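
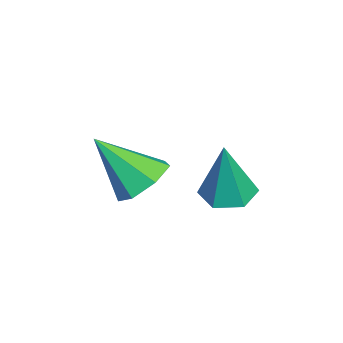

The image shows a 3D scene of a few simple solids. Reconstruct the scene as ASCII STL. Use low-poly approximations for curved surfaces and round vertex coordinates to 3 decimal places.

solid 
facet normal -0.206 0.048 -0.977
outer loop
vertex 0.468 -0.931 0.45
vertex -0.151 -0.638 0.595
vertex 0.413 -0.235 0.496
endloop
endfacet
facet normal 0.989 0.070 0.129
outer loop
vertex 0.468 -0.931 0.45
vertex 0.413 -0.235 0.496
vertex 0.211 -0.722 2.305
endloop
endfacet
facet normal -0.206 0.048 -0.977
outer loop
vertex 0.413 -0.235 0.496
vertex -0.151 -0.638 0.595
vertex -0.206 0.059 0.641
endloop
endfacet
facet normal 0.464 0.841 0.278
outer loop
vertex 0.413 -0.235 0.496
vertex -0.206 0.059 0.641
vertex 0.211 -0.722 2.305
endloop
endfacet
facet normal -0.206 0.048 -0.977
outer loop
vertex -0.206 0.059 0.641
vertex -0.151 -0.638 0.595
vertex -0.769 -0.344 0.74
endloop
endfacet
facet normal -0.458 0.755 0.469
outer loop
vertex -0.206 0.059 0.641
vertex -0.769 -0.344 0.74
vertex 0.211 -0.722 2.305
endloop
endfacet
facet normal -0.206 0.049 -0.977
outer loop
vertex -0.769 -0.344 0.74
vertex -0.151 -0.638 0.595
vertex -0.715 -1.041 0.694
endloop
endfacet
facet normal -0.854 -0.100 0.511
outer loop
vertex -0.769 -0.344 0.74
vertex -0.715 -1.041 0.694
vertex 0.211 -0.722 2.305
endloop
endfacet
facet normal -0.206 0.048 -0.977
outer loop
vertex -0.715 -1.041 0.694
vertex -0.151 -0.638 0.595
vertex -0.096 -1.334 0.549
endloop
endfacet
facet normal -0.328 -0.873 0.362
outer loop
vertex -0.715 -1.041 0.694
vertex -0.096 -1.334 0.549
vertex 0.211 -0.722 2.305
endloop
endfacet
facet normal -0.206 0.048 -0.977
outer loop
vertex -0.096 -1.334 0.549
vertex -0.151 -0.638 0.595
vertex 0.468 -0.931 0.45
endloop
endfacet
facet normal 0.593 -0.787 0.171
outer loop
vertex -0.096 -1.334 0.549
vertex 0.468 -0.931 0.45
vertex 0.211 -0.722 2.305
endloop
endfacet
facet normal 0.109 0.682 -0.723
outer loop
vertex 0.299 -2.234 1.089
vertex -0.317 -2.567 0.682
vertex -0.338 -1.976 1.236
endloop
endfacet
facet normal 0.332 0.314 0.889
outer loop
vertex 0.299 -2.234 1.089
vertex -0.338 -1.976 1.236
vertex -0.503 -3.733 1.918
endloop
endfacet
facet normal 0.109 0.682 -0.723
outer loop
vertex -0.338 -1.976 1.236
vertex -0.317 -2.567 0.682
vertex -0.959 -2.164 0.965
endloop
endfacet
facet normal -0.462 0.358 0.811
outer loop
vertex -0.338 -1.976 1.236
vertex -0.959 -2.164 0.965
vertex -0.503 -3.733 1.918
endloop
endfacet
facet normal 0.110 0.683 -0.722
outer loop
vertex -0.959 -2.164 0.965
vertex -0.317 -2.567 0.682
vertex -1.097 -2.654 0.481
endloop
endfacet
facet normal -0.939 -0.068 0.337
outer loop
vertex -0.959 -2.164 0.965
vertex -1.097 -2.654 0.481
vertex -0.503 -3.733 1.918
endloop
endfacet
facet normal 0.110 0.683 -0.722
outer loop
vertex -1.097 -2.654 0.481
vertex -0.317 -2.567 0.682
vertex -0.646 -3.079 0.148
endloop
endfacet
facet normal -0.742 -0.647 -0.179
outer loop
vertex -1.097 -2.654 0.481
vertex -0.646 -3.079 0.148
vertex -0.503 -3.733 1.918
endloop
endfacet
facet normal 0.110 0.683 -0.722
outer loop
vertex -0.646 -3.079 0.148
vertex -0.317 -2.567 0.682
vertex 0.052 -3.118 0.217
endloop
endfacet
facet normal -0.018 -0.938 -0.345
outer loop
vertex -0.646 -3.079 0.148
vertex 0.052 -3.118 0.217
vertex -0.503 -3.733 1.918
endloop
endfacet
facet normal 0.109 0.683 -0.722
outer loop
vertex 0.052 -3.118 0.217
vertex -0.317 -2.567 0.682
vertex 0.473 -2.742 0.636
endloop
endfacet
facet normal 0.687 -0.726 -0.038
outer loop
vertex 0.052 -3.118 0.217
vertex 0.473 -2.742 0.636
vertex -0.503 -3.733 1.918
endloop
endfacet
facet normal 0.109 0.682 -0.723
outer loop
vertex 0.473 -2.742 0.636
vertex -0.317 -2.567 0.682
vertex 0.299 -2.234 1.089
endloop
endfacet
facet normal 0.843 -0.168 0.512
outer loop
vertex 0.473 -2.742 0.636
vertex 0.299 -2.234 1.089
vertex -0.503 -3.733 1.918
endloop
endfacet

endsolid


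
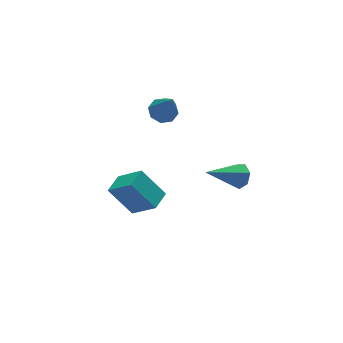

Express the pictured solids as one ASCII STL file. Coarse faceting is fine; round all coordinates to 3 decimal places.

solid 
facet normal 0.850 -0.047 -0.524
outer loop
vertex 0.364 -3.885 0.528
vertex 0.083 -4.008 0.083
vertex 0.224 -3.521 0.268
endloop
endfacet
facet normal 0.171 0.615 0.769
outer loop
vertex 0.364 -3.885 0.528
vertex 0.224 -3.521 0.268
vertex -1.303 -3.932 0.937
endloop
endfacet
facet normal 0.850 -0.047 -0.524
outer loop
vertex 0.224 -3.521 0.268
vertex 0.083 -4.008 0.083
vertex -0.022 -3.524 -0.131
endloop
endfacet
facet normal -0.208 0.971 0.121
outer loop
vertex 0.224 -3.521 0.268
vertex -0.022 -3.524 -0.131
vertex -1.303 -3.932 0.937
endloop
endfacet
facet normal 0.850 -0.047 -0.524
outer loop
vertex -0.022 -3.524 -0.131
vertex 0.083 -4.008 0.083
vertex -0.189 -3.892 -0.369
endloop
endfacet
facet normal -0.614 0.606 -0.506
outer loop
vertex -0.022 -3.524 -0.131
vertex -0.189 -3.892 -0.369
vertex -1.303 -3.932 0.937
endloop
endfacet
facet normal 0.850 -0.048 -0.524
outer loop
vertex -0.189 -3.892 -0.369
vertex 0.083 -4.008 0.083
vertex -0.151 -4.347 -0.266
endloop
endfacet
facet normal -0.741 -0.206 -0.639
outer loop
vertex -0.189 -3.892 -0.369
vertex -0.151 -4.347 -0.266
vertex -1.303 -3.932 0.937
endloop
endfacet
facet normal 0.850 -0.045 -0.525
outer loop
vertex -0.151 -4.347 -0.266
vertex 0.083 -4.008 0.083
vertex 0.064 -4.548 0.099
endloop
endfacet
facet normal -0.493 -0.851 -0.178
outer loop
vertex -0.151 -4.347 -0.266
vertex 0.064 -4.548 0.099
vertex -1.303 -3.932 0.937
endloop
endfacet
facet normal 0.852 -0.045 -0.522
outer loop
vertex 0.064 -4.548 0.099
vertex 0.083 -4.008 0.083
vertex 0.292 -4.342 0.453
endloop
endfacet
facet normal -0.057 -0.847 0.529
outer loop
vertex 0.064 -4.548 0.099
vertex 0.292 -4.342 0.453
vertex -1.303 -3.932 0.937
endloop
endfacet
facet normal 0.850 -0.048 -0.524
outer loop
vertex 0.292 -4.342 0.453
vertex 0.083 -4.008 0.083
vertex 0.364 -3.885 0.528
endloop
endfacet
facet normal 0.239 -0.194 0.952
outer loop
vertex 0.292 -4.342 0.453
vertex 0.364 -3.885 0.528
vertex -1.303 -3.932 0.937
endloop
endfacet
facet normal 0.048 0.517 -0.854
outer loop
vertex -0.521 -0.488 1.689
vertex -1.082 -0.555 1.617
vertex -0.753 -0.166 1.871
endloop
endfacet
facet normal 0.788 0.251 0.562
outer loop
vertex -0.521 -0.488 1.689
vertex -0.753 -0.166 1.871
vertex -1.158 -1.385 2.983
endloop
endfacet
facet normal 0.045 0.519 -0.854
outer loop
vertex -0.753 -0.166 1.871
vertex -1.082 -0.555 1.617
vertex -1.177 -0.073 1.905
endloop
endfacet
facet normal 0.198 0.624 0.756
outer loop
vertex -0.753 -0.166 1.871
vertex -1.177 -0.073 1.905
vertex -1.158 -1.385 2.983
endloop
endfacet
facet normal 0.048 0.519 -0.853
outer loop
vertex -1.177 -0.073 1.905
vertex -1.082 -0.555 1.617
vertex -1.546 -0.262 1.769
endloop
endfacet
facet normal -0.520 0.538 0.664
outer loop
vertex -1.177 -0.073 1.905
vertex -1.546 -0.262 1.769
vertex -1.158 -1.385 2.983
endloop
endfacet
facet normal 0.047 0.518 -0.854
outer loop
vertex -1.546 -0.262 1.769
vertex -1.082 -0.555 1.617
vertex -1.643 -0.623 1.545
endloop
endfacet
facet normal -0.940 0.042 0.339
outer loop
vertex -1.546 -0.262 1.769
vertex -1.643 -0.623 1.545
vertex -1.158 -1.385 2.983
endloop
endfacet
facet normal 0.046 0.520 -0.853
outer loop
vertex -1.643 -0.623 1.545
vertex -1.082 -0.555 1.617
vertex -1.412 -0.944 1.362
endloop
endfacet
facet normal -0.819 -0.573 -0.028
outer loop
vertex -1.643 -0.623 1.545
vertex -1.412 -0.944 1.362
vertex -1.158 -1.385 2.983
endloop
endfacet
facet normal 0.048 0.519 -0.854
outer loop
vertex -1.412 -0.944 1.362
vertex -1.082 -0.555 1.617
vertex -0.987 -1.038 1.329
endloop
endfacet
facet normal -0.227 -0.948 -0.222
outer loop
vertex -1.412 -0.944 1.362
vertex -0.987 -1.038 1.329
vertex -1.158 -1.385 2.983
endloop
endfacet
facet normal 0.047 0.518 -0.854
outer loop
vertex -0.987 -1.038 1.329
vertex -1.082 -0.555 1.617
vertex -0.618 -0.849 1.464
endloop
endfacet
facet normal 0.489 -0.862 -0.130
outer loop
vertex -0.987 -1.038 1.329
vertex -0.618 -0.849 1.464
vertex -1.158 -1.385 2.983
endloop
endfacet
facet normal 0.048 0.519 -0.853
outer loop
vertex -0.618 -0.849 1.464
vertex -1.082 -0.555 1.617
vertex -0.521 -0.488 1.689
endloop
endfacet
facet normal 0.910 -0.366 0.194
outer loop
vertex -0.618 -0.849 1.464
vertex -0.521 -0.488 1.689
vertex -1.158 -1.385 2.983
endloop
endfacet
facet normal -0.817 -0.571 -0.084
outer loop
vertex -2.97 -1.508 -1.097
vertex -3.483 -0.65 -1.944
vertex -2.36 -2.221 -2.189
endloop
endfacet
facet normal 0.391 -0.656 0.646
outer loop
vertex -1.657 -1.73 -2.116
vertex -2.97 -1.508 -1.097
vertex -2.36 -2.221 -2.189
endloop
endfacet
facet normal -0.817 -0.571 -0.084
outer loop
vertex -2.36 -2.221 -2.189
vertex -3.483 -0.65 -1.944
vertex -2.872 -1.363 -3.036
endloop
endfacet
facet normal 0.424 -0.495 -0.758
outer loop
vertex -2.872 -1.363 -3.036
vertex -1.657 -1.73 -2.116
vertex -2.36 -2.221 -2.189
endloop
endfacet
facet normal -0.424 0.495 0.758
outer loop
vertex -2.97 -1.508 -1.097
vertex -2.78 -0.159 -1.871
vertex -3.483 -0.65 -1.944
endloop
endfacet
facet normal 0.391 -0.655 0.647
outer loop
vertex -2.268 -1.017 -1.024
vertex -2.97 -1.508 -1.097
vertex -1.657 -1.73 -2.116
endloop
endfacet
facet normal -0.425 0.495 0.758
outer loop
vertex -2.268 -1.017 -1.024
vertex -2.78 -0.159 -1.871
vertex -2.97 -1.508 -1.097
endloop
endfacet
facet normal -0.391 0.655 -0.646
outer loop
vertex -3.483 -0.65 -1.944
vertex -2.78 -0.159 -1.871
vertex -2.872 -1.363 -3.036
endloop
endfacet
facet normal 0.425 -0.495 -0.758
outer loop
vertex -2.17 -0.872 -2.963
vertex -1.657 -1.73 -2.116
vertex -2.872 -1.363 -3.036
endloop
endfacet
facet normal -0.391 0.655 -0.646
outer loop
vertex -2.872 -1.363 -3.036
vertex -2.78 -0.159 -1.871
vertex -2.17 -0.872 -2.963
endloop
endfacet
facet normal 0.817 0.571 0.084
outer loop
vertex -2.17 -0.872 -2.963
vertex -2.268 -1.017 -1.024
vertex -1.657 -1.73 -2.116
endloop
endfacet
facet normal 0.817 0.570 0.084
outer loop
vertex -2.78 -0.159 -1.871
vertex -2.268 -1.017 -1.024
vertex -2.17 -0.872 -2.963
endloop
endfacet

endsolid


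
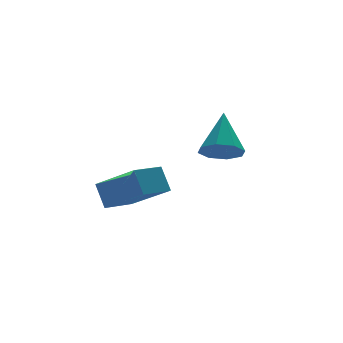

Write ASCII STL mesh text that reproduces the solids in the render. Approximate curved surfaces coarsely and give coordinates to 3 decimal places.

solid 
facet normal -0.934 -0.319 0.163
outer loop
vertex -2.51 -3.999 2.084
vertex -2.553 -3.499 2.819
vertex -3.096 -2.74 1.193
endloop
endfacet
facet normal 0.049 -0.562 -0.826
outer loop
vertex -2.107 -2.401 1.021
vertex -2.51 -3.999 2.084
vertex -3.096 -2.74 1.193
endloop
endfacet
facet normal -0.933 -0.320 0.162
outer loop
vertex -3.096 -2.74 1.193
vertex -2.553 -3.499 2.819
vertex -3.14 -2.24 1.928
endloop
endfacet
facet normal -0.355 0.763 -0.540
outer loop
vertex -3.14 -2.24 1.928
vertex -2.107 -2.401 1.021
vertex -3.096 -2.74 1.193
endloop
endfacet
facet normal 0.355 -0.763 0.540
outer loop
vertex -2.51 -3.999 2.084
vertex -1.564 -3.16 2.647
vertex -2.553 -3.499 2.819
endloop
endfacet
facet normal 0.049 -0.562 -0.826
outer loop
vertex -1.52 -3.66 1.912
vertex -2.51 -3.999 2.084
vertex -2.107 -2.401 1.021
endloop
endfacet
facet normal 0.355 -0.763 0.540
outer loop
vertex -1.52 -3.66 1.912
vertex -1.564 -3.16 2.647
vertex -2.51 -3.999 2.084
endloop
endfacet
facet normal -0.049 0.562 0.826
outer loop
vertex -2.553 -3.499 2.819
vertex -1.564 -3.16 2.647
vertex -3.14 -2.24 1.928
endloop
endfacet
facet normal -0.355 0.763 -0.540
outer loop
vertex -2.15 -1.901 1.756
vertex -2.107 -2.401 1.021
vertex -3.14 -2.24 1.928
endloop
endfacet
facet normal -0.049 0.562 0.826
outer loop
vertex -3.14 -2.24 1.928
vertex -1.564 -3.16 2.647
vertex -2.15 -1.901 1.756
endloop
endfacet
facet normal 0.933 0.320 -0.163
outer loop
vertex -2.15 -1.901 1.756
vertex -1.52 -3.66 1.912
vertex -2.107 -2.401 1.021
endloop
endfacet
facet normal 0.934 0.320 -0.162
outer loop
vertex -1.564 -3.16 2.647
vertex -1.52 -3.66 1.912
vertex -2.15 -1.901 1.756
endloop
endfacet
facet normal -0.368 -0.601 -0.709
outer loop
vertex 1.574 -2.103 2.095
vertex 0.933 -2.034 2.369
vertex 1.304 -1.69 1.885
endloop
endfacet
facet normal 0.863 0.421 -0.280
outer loop
vertex 1.574 -2.103 2.095
vertex 1.304 -1.69 1.885
vertex 1.527 -1.066 3.511
endloop
endfacet
facet normal -0.368 -0.601 -0.709
outer loop
vertex 1.304 -1.69 1.885
vertex 0.933 -2.034 2.369
vertex 0.817 -1.479 1.959
endloop
endfacet
facet normal 0.319 0.869 -0.377
outer loop
vertex 1.304 -1.69 1.885
vertex 0.817 -1.479 1.959
vertex 1.527 -1.066 3.511
endloop
endfacet
facet normal -0.368 -0.601 -0.709
outer loop
vertex 0.817 -1.479 1.959
vertex 0.933 -2.034 2.369
vertex 0.398 -1.593 2.273
endloop
endfacet
facet normal -0.330 0.939 -0.099
outer loop
vertex 0.817 -1.479 1.959
vertex 0.398 -1.593 2.273
vertex 1.527 -1.066 3.511
endloop
endfacet
facet normal -0.369 -0.602 -0.708
outer loop
vertex 0.398 -1.593 2.273
vertex 0.933 -2.034 2.369
vertex 0.293 -1.965 2.644
endloop
endfacet
facet normal -0.706 0.590 0.392
outer loop
vertex 0.398 -1.593 2.273
vertex 0.293 -1.965 2.644
vertex 1.527 -1.066 3.511
endloop
endfacet
facet normal -0.369 -0.602 -0.708
outer loop
vertex 0.293 -1.965 2.644
vertex 0.933 -2.034 2.369
vertex 0.563 -2.378 2.854
endloop
endfacet
facet normal -0.588 0.027 0.809
outer loop
vertex 0.293 -1.965 2.644
vertex 0.563 -2.378 2.854
vertex 1.527 -1.066 3.511
endloop
endfacet
facet normal -0.369 -0.602 -0.708
outer loop
vertex 0.563 -2.378 2.854
vertex 0.933 -2.034 2.369
vertex 1.05 -2.589 2.78
endloop
endfacet
facet normal -0.045 -0.421 0.906
outer loop
vertex 0.563 -2.378 2.854
vertex 1.05 -2.589 2.78
vertex 1.527 -1.066 3.511
endloop
endfacet
facet normal -0.369 -0.602 -0.708
outer loop
vertex 1.05 -2.589 2.78
vertex 0.933 -2.034 2.369
vertex 1.468 -2.475 2.465
endloop
endfacet
facet normal 0.606 -0.490 0.626
outer loop
vertex 1.05 -2.589 2.78
vertex 1.468 -2.475 2.465
vertex 1.527 -1.066 3.511
endloop
endfacet
facet normal -0.368 -0.601 -0.710
outer loop
vertex 1.468 -2.475 2.465
vertex 0.933 -2.034 2.369
vertex 1.574 -2.103 2.095
endloop
endfacet
facet normal 0.980 -0.143 0.137
outer loop
vertex 1.468 -2.475 2.465
vertex 1.574 -2.103 2.095
vertex 1.527 -1.066 3.511
endloop
endfacet

endsolid


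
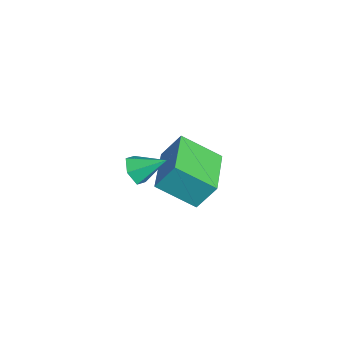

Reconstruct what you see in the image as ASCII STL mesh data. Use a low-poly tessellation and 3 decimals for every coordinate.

solid 
facet normal -0.254 -0.801 -0.542
outer loop
vertex 2.087 2.007 1.9
vertex 1.934 1.751 2.35
vertex 1.578 2.05 2.075
endloop
endfacet
facet normal -0.097 0.864 -0.494
outer loop
vertex 2.087 2.007 1.9
vertex 1.578 2.05 2.075
vertex 2.206 2.609 2.93
endloop
endfacet
facet normal -0.254 -0.801 -0.542
outer loop
vertex 1.578 2.05 2.075
vertex 1.934 1.751 2.35
vertex 1.425 1.794 2.525
endloop
endfacet
facet normal -0.746 0.655 0.119
outer loop
vertex 1.578 2.05 2.075
vertex 1.425 1.794 2.525
vertex 2.206 2.609 2.93
endloop
endfacet
facet normal -0.254 -0.802 -0.541
outer loop
vertex 1.425 1.794 2.525
vertex 1.934 1.751 2.35
vertex 1.781 1.495 2.801
endloop
endfacet
facet normal -0.548 0.113 0.829
outer loop
vertex 1.425 1.794 2.525
vertex 1.781 1.495 2.801
vertex 2.206 2.609 2.93
endloop
endfacet
facet normal -0.253 -0.802 -0.541
outer loop
vertex 1.781 1.495 2.801
vertex 1.934 1.751 2.35
vertex 2.291 1.453 2.625
endloop
endfacet
facet normal 0.302 -0.222 0.927
outer loop
vertex 1.781 1.495 2.801
vertex 2.291 1.453 2.625
vertex 2.206 2.609 2.93
endloop
endfacet
facet normal -0.252 -0.802 -0.541
outer loop
vertex 2.291 1.453 2.625
vertex 1.934 1.751 2.35
vertex 2.443 1.709 2.175
endloop
endfacet
facet normal 0.950 -0.013 0.313
outer loop
vertex 2.291 1.453 2.625
vertex 2.443 1.709 2.175
vertex 2.206 2.609 2.93
endloop
endfacet
facet normal -0.252 -0.802 -0.542
outer loop
vertex 2.443 1.709 2.175
vertex 1.934 1.751 2.35
vertex 2.087 2.007 1.9
endloop
endfacet
facet normal 0.750 0.530 -0.396
outer loop
vertex 2.443 1.709 2.175
vertex 2.087 2.007 1.9
vertex 2.206 2.609 2.93
endloop
endfacet
facet normal -0.958 0.274 -0.083
outer loop
vertex -2.321 3.829 -0.3
vertex -1.895 5.062 -1.155
vertex -2.417 3.209 -1.24
endloop
endfacet
facet normal -0.273 -0.790 0.549
outer loop
vertex -0.625 2.698 -1.085
vertex -2.321 3.829 -0.3
vertex -2.417 3.209 -1.24
endloop
endfacet
facet normal -0.958 0.274 -0.083
outer loop
vertex -2.417 3.209 -1.24
vertex -1.895 5.062 -1.155
vertex -1.991 4.442 -2.095
endloop
endfacet
facet normal -0.084 -0.548 -0.832
outer loop
vertex -1.991 4.442 -2.095
vertex -0.625 2.698 -1.085
vertex -2.417 3.209 -1.24
endloop
endfacet
facet normal 0.084 0.548 0.832
outer loop
vertex -2.321 3.829 -0.3
vertex -0.103 4.551 -1.0
vertex -1.895 5.062 -1.155
endloop
endfacet
facet normal -0.273 -0.790 0.549
outer loop
vertex -0.529 3.318 -0.145
vertex -2.321 3.829 -0.3
vertex -0.625 2.698 -1.085
endloop
endfacet
facet normal 0.084 0.548 0.832
outer loop
vertex -0.529 3.318 -0.145
vertex -0.103 4.551 -1.0
vertex -2.321 3.829 -0.3
endloop
endfacet
facet normal 0.273 0.790 -0.549
outer loop
vertex -1.895 5.062 -1.155
vertex -0.103 4.551 -1.0
vertex -1.991 4.442 -2.095
endloop
endfacet
facet normal -0.084 -0.548 -0.832
outer loop
vertex -0.199 3.931 -1.94
vertex -0.625 2.698 -1.085
vertex -1.991 4.442 -2.095
endloop
endfacet
facet normal 0.273 0.790 -0.549
outer loop
vertex -1.991 4.442 -2.095
vertex -0.103 4.551 -1.0
vertex -0.199 3.931 -1.94
endloop
endfacet
facet normal 0.958 -0.274 0.083
outer loop
vertex -0.199 3.931 -1.94
vertex -0.529 3.318 -0.145
vertex -0.625 2.698 -1.085
endloop
endfacet
facet normal 0.958 -0.274 0.083
outer loop
vertex -0.103 4.551 -1.0
vertex -0.529 3.318 -0.145
vertex -0.199 3.931 -1.94
endloop
endfacet

endsolid


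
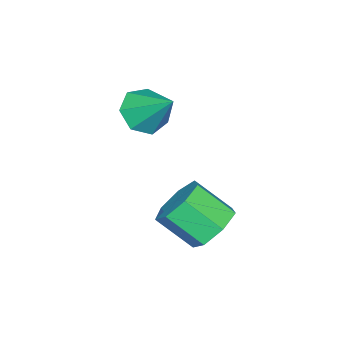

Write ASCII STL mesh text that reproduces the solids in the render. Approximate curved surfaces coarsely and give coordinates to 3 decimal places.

solid 
facet normal -0.191 -0.724 -0.663
outer loop
vertex -2.995 1.402 -1.781
vertex -3.266 1.043 -1.311
vertex -3.549 1.477 -1.703
endloop
endfacet
facet normal 0.073 0.925 -0.372
outer loop
vertex -2.995 1.402 -1.781
vertex -3.549 1.477 -1.703
vertex -3.034 1.917 -0.509
endloop
endfacet
facet normal -0.190 -0.723 -0.664
outer loop
vertex -3.549 1.477 -1.703
vertex -3.266 1.043 -1.311
vertex -3.889 1.225 -1.331
endloop
endfacet
facet normal -0.614 0.789 -0.026
outer loop
vertex -3.549 1.477 -1.703
vertex -3.889 1.225 -1.331
vertex -3.034 1.917 -0.509
endloop
endfacet
facet normal -0.190 -0.723 -0.664
outer loop
vertex -3.889 1.225 -1.331
vertex -3.266 1.043 -1.311
vertex -3.76 0.836 -0.944
endloop
endfacet
facet normal -0.776 0.297 0.557
outer loop
vertex -3.889 1.225 -1.331
vertex -3.76 0.836 -0.944
vertex -3.034 1.917 -0.509
endloop
endfacet
facet normal -0.190 -0.723 -0.664
outer loop
vertex -3.76 0.836 -0.944
vertex -3.266 1.043 -1.311
vertex -3.259 0.602 -0.833
endloop
endfacet
facet normal -0.293 -0.181 0.939
outer loop
vertex -3.76 0.836 -0.944
vertex -3.259 0.602 -0.833
vertex -3.034 1.917 -0.509
endloop
endfacet
facet normal -0.192 -0.723 -0.664
outer loop
vertex -3.259 0.602 -0.833
vertex -3.266 1.043 -1.311
vertex -2.763 0.7 -1.083
endloop
endfacet
facet normal 0.476 -0.286 0.832
outer loop
vertex -3.259 0.602 -0.833
vertex -2.763 0.7 -1.083
vertex -3.034 1.917 -0.509
endloop
endfacet
facet normal -0.192 -0.723 -0.663
outer loop
vertex -2.763 0.7 -1.083
vertex -3.266 1.043 -1.311
vertex -2.646 1.056 -1.505
endloop
endfacet
facet normal 0.947 0.062 0.315
outer loop
vertex -2.763 0.7 -1.083
vertex -2.646 1.056 -1.505
vertex -3.034 1.917 -0.509
endloop
endfacet
facet normal -0.192 -0.723 -0.663
outer loop
vertex -2.646 1.056 -1.505
vertex -3.266 1.043 -1.311
vertex -2.995 1.402 -1.781
endloop
endfacet
facet normal 0.769 0.600 -0.220
outer loop
vertex -2.646 1.056 -1.505
vertex -2.995 1.402 -1.781
vertex -3.034 1.917 -0.509
endloop
endfacet
facet normal -0.148 0.758 -0.635
outer loop
vertex -1.798 3.121 -4.081
vertex -2.272 3.385 -3.655
vertex -1.593 3.505 -3.67
endloop
endfacet
facet normal 0.928 -0.116 -0.354
outer loop
vertex -1.798 3.121 -4.081
vertex -1.593 3.505 -3.67
vertex -1.633 2.271 -3.37
endloop
endfacet
facet normal 0.928 -0.116 -0.354
outer loop
vertex -1.633 2.271 -3.37
vertex -1.593 3.505 -3.67
vertex -1.428 2.655 -2.959
endloop
endfacet
facet normal 0.147 -0.758 0.635
outer loop
vertex -1.633 2.271 -3.37
vertex -1.428 2.655 -2.959
vertex -2.108 2.535 -2.945
endloop
endfacet
facet normal -0.148 0.760 -0.633
outer loop
vertex -1.593 3.505 -3.67
vertex -2.272 3.385 -3.655
vertex -1.899 3.798 -3.247
endloop
endfacet
facet normal 0.847 0.428 0.316
outer loop
vertex -1.593 3.505 -3.67
vertex -1.899 3.798 -3.247
vertex -1.428 2.655 -2.959
endloop
endfacet
facet normal 0.846 0.429 0.318
outer loop
vertex -1.428 2.655 -2.959
vertex -1.899 3.798 -3.247
vertex -1.735 2.948 -2.537
endloop
endfacet
facet normal 0.147 -0.759 0.634
outer loop
vertex -1.428 2.655 -2.959
vertex -1.735 2.948 -2.537
vertex -2.108 2.535 -2.945
endloop
endfacet
facet normal -0.146 0.759 -0.635
outer loop
vertex -1.899 3.798 -3.247
vertex -2.272 3.385 -3.655
vertex -2.487 3.781 -3.132
endloop
endfacet
facet normal 0.128 0.650 0.749
outer loop
vertex -1.899 3.798 -3.247
vertex -2.487 3.781 -3.132
vertex -1.735 2.948 -2.537
endloop
endfacet
facet normal 0.128 0.650 0.749
outer loop
vertex -1.735 2.948 -2.537
vertex -2.487 3.781 -3.132
vertex -2.322 2.931 -2.422
endloop
endfacet
facet normal 0.146 -0.759 0.635
outer loop
vertex -1.735 2.948 -2.537
vertex -2.322 2.931 -2.422
vertex -2.108 2.535 -2.945
endloop
endfacet
facet normal -0.147 0.759 -0.635
outer loop
vertex -2.487 3.781 -3.132
vertex -2.272 3.385 -3.655
vertex -2.913 3.465 -3.411
endloop
endfacet
facet normal -0.688 0.382 0.617
outer loop
vertex -2.487 3.781 -3.132
vertex -2.913 3.465 -3.411
vertex -2.322 2.931 -2.422
endloop
endfacet
facet normal -0.687 0.383 0.617
outer loop
vertex -2.322 2.931 -2.422
vertex -2.913 3.465 -3.411
vertex -2.748 2.615 -2.7
endloop
endfacet
facet normal 0.148 -0.758 0.635
outer loop
vertex -2.322 2.931 -2.422
vertex -2.748 2.615 -2.7
vertex -2.108 2.535 -2.945
endloop
endfacet
facet normal -0.147 0.759 -0.634
outer loop
vertex -2.913 3.465 -3.411
vertex -2.272 3.385 -3.655
vertex -2.856 3.089 -3.874
endloop
endfacet
facet normal -0.985 -0.174 0.020
outer loop
vertex -2.913 3.465 -3.411
vertex -2.856 3.089 -3.874
vertex -2.748 2.615 -2.7
endloop
endfacet
facet normal -0.985 -0.172 0.021
outer loop
vertex -2.748 2.615 -2.7
vertex -2.856 3.089 -3.874
vertex -2.692 2.239 -3.163
endloop
endfacet
facet normal 0.148 -0.759 0.634
outer loop
vertex -2.748 2.615 -2.7
vertex -2.692 2.239 -3.163
vertex -2.108 2.535 -2.945
endloop
endfacet
facet normal -0.147 0.759 -0.634
outer loop
vertex -2.856 3.089 -3.874
vertex -2.272 3.385 -3.655
vertex -2.36 2.936 -4.172
endloop
endfacet
facet normal -0.540 -0.599 -0.591
outer loop
vertex -2.856 3.089 -3.874
vertex -2.36 2.936 -4.172
vertex -2.692 2.239 -3.163
endloop
endfacet
facet normal -0.540 -0.599 -0.591
outer loop
vertex -2.692 2.239 -3.163
vertex -2.36 2.936 -4.172
vertex -2.196 2.086 -3.461
endloop
endfacet
facet normal 0.147 -0.758 0.635
outer loop
vertex -2.692 2.239 -3.163
vertex -2.196 2.086 -3.461
vertex -2.108 2.535 -2.945
endloop
endfacet
facet normal -0.147 0.759 -0.634
outer loop
vertex -2.36 2.936 -4.172
vertex -2.272 3.385 -3.655
vertex -1.798 3.121 -4.081
endloop
endfacet
facet normal 0.311 -0.574 -0.758
outer loop
vertex -2.36 2.936 -4.172
vertex -1.798 3.121 -4.081
vertex -2.196 2.086 -3.461
endloop
endfacet
facet normal 0.311 -0.574 -0.758
outer loop
vertex -2.196 2.086 -3.461
vertex -1.798 3.121 -4.081
vertex -1.633 2.271 -3.37
endloop
endfacet
facet normal 0.147 -0.758 0.635
outer loop
vertex -2.196 2.086 -3.461
vertex -1.633 2.271 -3.37
vertex -2.108 2.535 -2.945
endloop
endfacet

endsolid


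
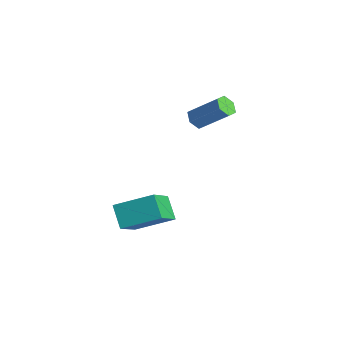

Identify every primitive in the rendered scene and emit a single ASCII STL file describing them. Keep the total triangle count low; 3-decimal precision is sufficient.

solid 
facet normal -0.479 0.654 -0.585
outer loop
vertex -2.306 -2.73 -2.508
vertex -1.279 -1.297 -1.747
vertex -1.416 -2.888 -3.413
endloop
endfacet
facet normal -0.535 -0.746 -0.396
outer loop
vertex -0.481 -4.163 -2.273
vertex -2.306 -2.73 -2.508
vertex -1.416 -2.888 -3.413
endloop
endfacet
facet normal -0.480 0.654 -0.585
outer loop
vertex -1.416 -2.888 -3.413
vertex -1.279 -1.297 -1.747
vertex -0.389 -1.455 -2.653
endloop
endfacet
facet normal 0.695 -0.123 -0.708
outer loop
vertex -0.389 -1.455 -2.653
vertex -0.481 -4.163 -2.273
vertex -1.416 -2.888 -3.413
endloop
endfacet
facet normal -0.696 0.123 0.708
outer loop
vertex -2.306 -2.73 -2.508
vertex -0.344 -2.572 -0.607
vertex -1.279 -1.297 -1.747
endloop
endfacet
facet normal -0.535 -0.746 -0.396
outer loop
vertex -1.371 -4.005 -1.367
vertex -2.306 -2.73 -2.508
vertex -0.481 -4.163 -2.273
endloop
endfacet
facet normal -0.696 0.123 0.708
outer loop
vertex -1.371 -4.005 -1.367
vertex -0.344 -2.572 -0.607
vertex -2.306 -2.73 -2.508
endloop
endfacet
facet normal 0.535 0.746 0.396
outer loop
vertex -1.279 -1.297 -1.747
vertex -0.344 -2.572 -0.607
vertex -0.389 -1.455 -2.653
endloop
endfacet
facet normal 0.696 -0.123 -0.708
outer loop
vertex 0.546 -2.73 -1.512
vertex -0.481 -4.163 -2.273
vertex -0.389 -1.455 -2.653
endloop
endfacet
facet normal 0.535 0.746 0.396
outer loop
vertex -0.389 -1.455 -2.653
vertex -0.344 -2.572 -0.607
vertex 0.546 -2.73 -1.512
endloop
endfacet
facet normal 0.479 -0.654 0.585
outer loop
vertex 0.546 -2.73 -1.512
vertex -1.371 -4.005 -1.367
vertex -0.481 -4.163 -2.273
endloop
endfacet
facet normal 0.479 -0.654 0.585
outer loop
vertex -0.344 -2.572 -0.607
vertex -1.371 -4.005 -1.367
vertex 0.546 -2.73 -1.512
endloop
endfacet
facet normal -0.627 -0.433 -0.647
outer loop
vertex -3.357 1.63 0.465
vertex -3.831 1.813 0.802
vertex -3.618 2.171 0.356
endloop
endfacet
facet normal 0.650 0.164 -0.742
outer loop
vertex -3.357 1.63 0.465
vertex -3.618 2.171 0.356
vertex -2.176 2.444 1.68
endloop
endfacet
facet normal 0.650 0.164 -0.742
outer loop
vertex -2.176 2.444 1.68
vertex -3.618 2.171 0.356
vertex -2.437 2.984 1.571
endloop
endfacet
facet normal 0.629 0.434 0.645
outer loop
vertex -2.176 2.444 1.68
vertex -2.437 2.984 1.571
vertex -2.649 2.627 2.018
endloop
endfacet
facet normal -0.628 -0.432 -0.647
outer loop
vertex -3.618 2.171 0.356
vertex -3.831 1.813 0.802
vertex -4.092 2.354 0.694
endloop
endfacet
facet normal -0.046 0.850 -0.524
outer loop
vertex -3.618 2.171 0.356
vertex -4.092 2.354 0.694
vertex -2.437 2.984 1.571
endloop
endfacet
facet normal -0.046 0.850 -0.524
outer loop
vertex -2.437 2.984 1.571
vertex -4.092 2.354 0.694
vertex -2.91 3.167 1.909
endloop
endfacet
facet normal 0.629 0.434 0.645
outer loop
vertex -2.437 2.984 1.571
vertex -2.91 3.167 1.909
vertex -2.649 2.627 2.018
endloop
endfacet
facet normal -0.629 -0.432 -0.646
outer loop
vertex -4.092 2.354 0.694
vertex -3.831 1.813 0.802
vertex -4.304 1.996 1.14
endloop
endfacet
facet normal -0.696 0.684 0.219
outer loop
vertex -4.092 2.354 0.694
vertex -4.304 1.996 1.14
vertex -2.91 3.167 1.909
endloop
endfacet
facet normal -0.695 0.685 0.217
outer loop
vertex -2.91 3.167 1.909
vertex -4.304 1.996 1.14
vertex -3.123 2.81 2.355
endloop
endfacet
facet normal 0.627 0.434 0.647
outer loop
vertex -2.91 3.167 1.909
vertex -3.123 2.81 2.355
vertex -2.649 2.627 2.018
endloop
endfacet
facet normal -0.629 -0.434 -0.645
outer loop
vertex -4.304 1.996 1.14
vertex -3.831 1.813 0.802
vertex -4.043 1.456 1.249
endloop
endfacet
facet normal -0.650 -0.164 0.742
outer loop
vertex -4.304 1.996 1.14
vertex -4.043 1.456 1.249
vertex -3.123 2.81 2.355
endloop
endfacet
facet normal -0.650 -0.164 0.742
outer loop
vertex -3.123 2.81 2.355
vertex -4.043 1.456 1.249
vertex -2.862 2.269 2.464
endloop
endfacet
facet normal 0.627 0.433 0.647
outer loop
vertex -3.123 2.81 2.355
vertex -2.862 2.269 2.464
vertex -2.649 2.627 2.018
endloop
endfacet
facet normal -0.629 -0.434 -0.645
outer loop
vertex -4.043 1.456 1.249
vertex -3.831 1.813 0.802
vertex -3.57 1.273 0.911
endloop
endfacet
facet normal 0.046 -0.850 0.524
outer loop
vertex -4.043 1.456 1.249
vertex -3.57 1.273 0.911
vertex -2.862 2.269 2.464
endloop
endfacet
facet normal 0.046 -0.850 0.524
outer loop
vertex -2.862 2.269 2.464
vertex -3.57 1.273 0.911
vertex -2.388 2.086 2.126
endloop
endfacet
facet normal 0.628 0.432 0.647
outer loop
vertex -2.862 2.269 2.464
vertex -2.388 2.086 2.126
vertex -2.649 2.627 2.018
endloop
endfacet
facet normal -0.627 -0.434 -0.647
outer loop
vertex -3.57 1.273 0.911
vertex -3.831 1.813 0.802
vertex -3.357 1.63 0.465
endloop
endfacet
facet normal 0.695 -0.686 -0.217
outer loop
vertex -3.57 1.273 0.911
vertex -3.357 1.63 0.465
vertex -2.388 2.086 2.126
endloop
endfacet
facet normal 0.696 -0.684 -0.218
outer loop
vertex -2.388 2.086 2.126
vertex -3.357 1.63 0.465
vertex -2.176 2.444 1.68
endloop
endfacet
facet normal 0.629 0.432 0.646
outer loop
vertex -2.388 2.086 2.126
vertex -2.176 2.444 1.68
vertex -2.649 2.627 2.018
endloop
endfacet

endsolid


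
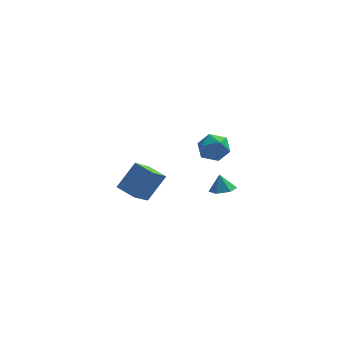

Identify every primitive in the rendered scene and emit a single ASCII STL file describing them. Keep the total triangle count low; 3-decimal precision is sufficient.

solid 
facet normal -0.439 -0.661 0.609
outer loop
vertex -1.584 2.342 -1.617
vertex -2.515 3.174 -1.385
vertex -2.541 1.668 -3.037
endloop
endfacet
facet normal 0.733 -0.655 -0.183
outer loop
vertex -1.865 2.686 -3.975
vertex -1.584 2.342 -1.617
vertex -2.541 1.668 -3.037
endloop
endfacet
facet normal -0.439 -0.661 0.609
outer loop
vertex -2.541 1.668 -3.037
vertex -2.515 3.174 -1.385
vertex -3.472 2.5 -2.805
endloop
endfacet
facet normal -0.520 -0.366 -0.772
outer loop
vertex -3.472 2.5 -2.805
vertex -1.865 2.686 -3.975
vertex -2.541 1.668 -3.037
endloop
endfacet
facet normal 0.520 0.366 0.772
outer loop
vertex -1.584 2.342 -1.617
vertex -1.839 4.192 -2.323
vertex -2.515 3.174 -1.385
endloop
endfacet
facet normal 0.733 -0.655 -0.183
outer loop
vertex -0.908 3.36 -2.555
vertex -1.584 2.342 -1.617
vertex -1.865 2.686 -3.975
endloop
endfacet
facet normal 0.520 0.366 0.772
outer loop
vertex -0.908 3.36 -2.555
vertex -1.839 4.192 -2.323
vertex -1.584 2.342 -1.617
endloop
endfacet
facet normal -0.733 0.655 0.183
outer loop
vertex -2.515 3.174 -1.385
vertex -1.839 4.192 -2.323
vertex -3.472 2.5 -2.805
endloop
endfacet
facet normal -0.520 -0.366 -0.772
outer loop
vertex -2.796 3.518 -3.743
vertex -1.865 2.686 -3.975
vertex -3.472 2.5 -2.805
endloop
endfacet
facet normal -0.733 0.655 0.183
outer loop
vertex -3.472 2.5 -2.805
vertex -1.839 4.192 -2.323
vertex -2.796 3.518 -3.743
endloop
endfacet
facet normal 0.439 0.661 -0.609
outer loop
vertex -2.796 3.518 -3.743
vertex -0.908 3.36 -2.555
vertex -1.865 2.686 -3.975
endloop
endfacet
facet normal 0.439 0.661 -0.609
outer loop
vertex -1.839 4.192 -2.323
vertex -0.908 3.36 -2.555
vertex -2.796 3.518 -3.743
endloop
endfacet
facet normal -0.540 0.812 -0.222
outer loop
vertex 1.15 -2.493 3.027
vertex 0.653 -2.623 3.759
vertex 1.391 -2.12 3.803
endloop
endfacet
facet normal 0.129 0.878 -0.462
outer loop
vertex 1.15 -2.493 3.027
vertex 1.391 -2.12 3.803
vertex 2.009 -2.489 3.274
endloop
endfacet
facet normal 0.259 0.335 -0.906
outer loop
vertex 1.15 -2.493 3.027
vertex 2.009 -2.489 3.274
vertex 1.654 -3.22 2.902
endloop
endfacet
facet normal -0.331 -0.068 -0.941
outer loop
vertex 1.15 -2.493 3.027
vertex 1.654 -3.22 2.902
vertex 0.816 -3.303 3.203
endloop
endfacet
facet normal -0.824 0.227 -0.519
outer loop
vertex 1.15 -2.493 3.027
vertex 0.816 -3.303 3.203
vertex 0.653 -2.623 3.759
endloop
endfacet
facet normal 0.569 0.816 0.096
outer loop
vertex 2.009 -2.489 3.274
vertex 1.391 -2.12 3.803
vertex 2.044 -2.617 4.157
endloop
endfacet
facet normal -0.512 0.710 0.484
outer loop
vertex 1.391 -2.12 3.803
vertex 0.653 -2.623 3.759
vertex 1.206 -2.7 4.458
endloop
endfacet
facet normal -0.972 -0.236 0.004
outer loop
vertex 0.653 -2.623 3.759
vertex 0.816 -3.303 3.203
vertex 0.851 -3.431 4.086
endloop
endfacet
facet normal -0.174 -0.712 -0.680
outer loop
vertex 0.816 -3.303 3.203
vertex 1.654 -3.22 2.902
vertex 1.469 -3.8 3.557
endloop
endfacet
facet normal 0.779 -0.061 -0.623
outer loop
vertex 1.654 -3.22 2.902
vertex 2.009 -2.489 3.274
vertex 2.207 -3.297 3.601
endloop
endfacet
facet normal 0.331 0.068 0.941
outer loop
vertex 1.71 -3.427 4.333
vertex 2.044 -2.617 4.157
vertex 1.206 -2.7 4.458
endloop
endfacet
facet normal -0.259 -0.335 0.906
outer loop
vertex 1.71 -3.427 4.333
vertex 1.206 -2.7 4.458
vertex 0.851 -3.431 4.086
endloop
endfacet
facet normal -0.129 -0.878 0.462
outer loop
vertex 1.71 -3.427 4.333
vertex 0.851 -3.431 4.086
vertex 1.469 -3.8 3.557
endloop
endfacet
facet normal 0.540 -0.812 0.222
outer loop
vertex 1.71 -3.427 4.333
vertex 1.469 -3.8 3.557
vertex 2.207 -3.297 3.601
endloop
endfacet
facet normal 0.824 -0.227 0.519
outer loop
vertex 1.71 -3.427 4.333
vertex 2.207 -3.297 3.601
vertex 2.044 -2.617 4.157
endloop
endfacet
facet normal 0.174 0.712 0.680
outer loop
vertex 1.206 -2.7 4.458
vertex 2.044 -2.617 4.157
vertex 1.391 -2.12 3.803
endloop
endfacet
facet normal -0.779 0.061 0.623
outer loop
vertex 0.851 -3.431 4.086
vertex 1.206 -2.7 4.458
vertex 0.653 -2.623 3.759
endloop
endfacet
facet normal -0.569 -0.816 -0.096
outer loop
vertex 1.469 -3.8 3.557
vertex 0.851 -3.431 4.086
vertex 0.816 -3.303 3.203
endloop
endfacet
facet normal 0.512 -0.710 -0.484
outer loop
vertex 2.207 -3.297 3.601
vertex 1.469 -3.8 3.557
vertex 1.654 -3.22 2.902
endloop
endfacet
facet normal 0.972 0.236 -0.004
outer loop
vertex 2.044 -2.617 4.157
vertex 2.207 -3.297 3.601
vertex 2.009 -2.489 3.274
endloop
endfacet
facet normal 0.173 -0.276 -0.945
outer loop
vertex 2.346 -0.287 -1.295
vertex 1.986 0.302 -1.533
vertex 2.705 0.338 -1.412
endloop
endfacet
facet normal 0.630 -0.222 0.745
outer loop
vertex 2.346 -0.287 -1.295
vertex 2.705 0.338 -1.412
vertex 1.814 0.578 -0.587
endloop
endfacet
facet normal 0.173 -0.277 -0.945
outer loop
vertex 2.705 0.338 -1.412
vertex 1.986 0.302 -1.533
vertex 2.345 0.926 -1.65
endloop
endfacet
facet normal 0.628 0.590 0.507
outer loop
vertex 2.705 0.338 -1.412
vertex 2.345 0.926 -1.65
vertex 1.814 0.578 -0.587
endloop
endfacet
facet normal 0.173 -0.277 -0.945
outer loop
vertex 2.345 0.926 -1.65
vertex 1.986 0.302 -1.533
vertex 1.626 0.891 -1.771
endloop
endfacet
facet normal -0.092 0.959 0.268
outer loop
vertex 2.345 0.926 -1.65
vertex 1.626 0.891 -1.771
vertex 1.814 0.578 -0.587
endloop
endfacet
facet normal 0.172 -0.277 -0.945
outer loop
vertex 1.626 0.891 -1.771
vertex 1.986 0.302 -1.533
vertex 1.267 0.266 -1.653
endloop
endfacet
facet normal -0.813 0.517 0.266
outer loop
vertex 1.626 0.891 -1.771
vertex 1.267 0.266 -1.653
vertex 1.814 0.578 -0.587
endloop
endfacet
facet normal 0.172 -0.276 -0.946
outer loop
vertex 1.267 0.266 -1.653
vertex 1.986 0.302 -1.533
vertex 1.627 -0.323 -1.416
endloop
endfacet
facet normal -0.813 -0.294 0.503
outer loop
vertex 1.267 0.266 -1.653
vertex 1.627 -0.323 -1.416
vertex 1.814 0.578 -0.587
endloop
endfacet
facet normal 0.173 -0.276 -0.945
outer loop
vertex 1.627 -0.323 -1.416
vertex 1.986 0.302 -1.533
vertex 2.346 -0.287 -1.295
endloop
endfacet
facet normal -0.092 -0.664 0.742
outer loop
vertex 1.627 -0.323 -1.416
vertex 2.346 -0.287 -1.295
vertex 1.814 0.578 -0.587
endloop
endfacet

endsolid


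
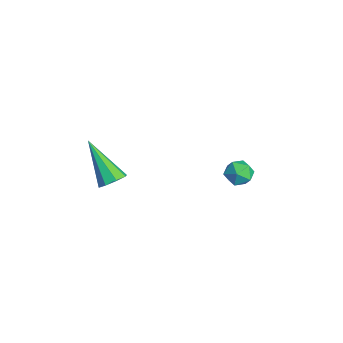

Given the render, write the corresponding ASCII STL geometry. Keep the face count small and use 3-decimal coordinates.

solid 
facet normal 0.641 0.281 -0.715
outer loop
vertex 4.509 -3.533 2.664
vertex 4.063 -3.569 2.25
vertex 4.278 -3.131 2.615
endloop
endfacet
facet normal 0.398 0.333 0.855
outer loop
vertex 4.509 -3.533 2.664
vertex 4.278 -3.131 2.615
vertex 2.737 -4.151 3.73
endloop
endfacet
facet normal 0.640 0.282 -0.715
outer loop
vertex 4.278 -3.131 2.615
vertex 4.063 -3.569 2.25
vertex 3.921 -2.985 2.353
endloop
endfacet
facet normal -0.104 0.801 0.589
outer loop
vertex 4.278 -3.131 2.615
vertex 3.921 -2.985 2.353
vertex 2.737 -4.151 3.73
endloop
endfacet
facet normal 0.641 0.282 -0.714
outer loop
vertex 3.921 -2.985 2.353
vertex 4.063 -3.569 2.25
vertex 3.647 -3.181 2.03
endloop
endfacet
facet normal -0.646 0.759 0.087
outer loop
vertex 3.921 -2.985 2.353
vertex 3.647 -3.181 2.03
vertex 2.737 -4.151 3.73
endloop
endfacet
facet normal 0.640 0.281 -0.715
outer loop
vertex 3.647 -3.181 2.03
vertex 4.063 -3.569 2.25
vertex 3.616 -3.605 1.836
endloop
endfacet
facet normal -0.907 0.229 -0.355
outer loop
vertex 3.647 -3.181 2.03
vertex 3.616 -3.605 1.836
vertex 2.737 -4.151 3.73
endloop
endfacet
facet normal 0.640 0.280 -0.715
outer loop
vertex 3.616 -3.605 1.836
vertex 4.063 -3.569 2.25
vertex 3.847 -4.008 1.885
endloop
endfacet
facet normal -0.735 -0.480 -0.479
outer loop
vertex 3.616 -3.605 1.836
vertex 3.847 -4.008 1.885
vertex 2.737 -4.151 3.73
endloop
endfacet
facet normal 0.639 0.281 -0.716
outer loop
vertex 3.847 -4.008 1.885
vertex 4.063 -3.569 2.25
vertex 4.205 -4.153 2.148
endloop
endfacet
facet normal -0.229 -0.950 -0.212
outer loop
vertex 3.847 -4.008 1.885
vertex 4.205 -4.153 2.148
vertex 2.737 -4.151 3.73
endloop
endfacet
facet normal 0.640 0.281 -0.715
outer loop
vertex 4.205 -4.153 2.148
vertex 4.063 -3.569 2.25
vertex 4.479 -3.957 2.47
endloop
endfacet
facet normal 0.309 -0.906 0.288
outer loop
vertex 4.205 -4.153 2.148
vertex 4.479 -3.957 2.47
vertex 2.737 -4.151 3.73
endloop
endfacet
facet normal 0.640 0.282 -0.714
outer loop
vertex 4.479 -3.957 2.47
vertex 4.063 -3.569 2.25
vertex 4.509 -3.533 2.664
endloop
endfacet
facet normal 0.570 -0.375 0.731
outer loop
vertex 4.479 -3.957 2.47
vertex 4.509 -3.533 2.664
vertex 2.737 -4.151 3.73
endloop
endfacet
facet normal 0.285 -0.063 0.956
outer loop
vertex 3.729 1.965 1.455
vertex 3.372 1.399 1.524
vertex 4.016 1.369 1.33
endloop
endfacet
facet normal 0.786 0.261 0.561
outer loop
vertex 3.729 1.965 1.455
vertex 4.016 1.369 1.33
vertex 4.134 1.891 0.922
endloop
endfacet
facet normal 0.490 0.833 0.257
outer loop
vertex 3.729 1.965 1.455
vertex 4.134 1.891 0.922
vertex 3.564 2.244 0.865
endloop
endfacet
facet normal -0.193 0.865 0.463
outer loop
vertex 3.729 1.965 1.455
vertex 3.564 2.244 0.865
vertex 3.093 1.94 1.237
endloop
endfacet
facet normal -0.319 0.310 0.895
outer loop
vertex 3.729 1.965 1.455
vertex 3.093 1.94 1.237
vertex 3.372 1.399 1.524
endloop
endfacet
facet normal 0.981 -0.189 0.041
outer loop
vertex 4.134 1.891 0.922
vertex 4.016 1.369 1.33
vertex 4.027 1.28 0.663
endloop
endfacet
facet normal 0.172 -0.712 0.681
outer loop
vertex 4.016 1.369 1.33
vertex 3.372 1.399 1.524
vertex 3.556 0.976 1.035
endloop
endfacet
facet normal -0.805 -0.106 0.583
outer loop
vertex 3.372 1.399 1.524
vertex 3.093 1.94 1.237
vertex 2.986 1.329 0.978
endloop
endfacet
facet normal -0.601 0.791 -0.115
outer loop
vertex 3.093 1.94 1.237
vertex 3.564 2.244 0.865
vertex 3.104 1.851 0.57
endloop
endfacet
facet normal 0.502 0.738 -0.450
outer loop
vertex 3.564 2.244 0.865
vertex 4.134 1.891 0.922
vertex 3.748 1.821 0.376
endloop
endfacet
facet normal 0.193 -0.865 -0.463
outer loop
vertex 3.391 1.255 0.445
vertex 4.027 1.28 0.663
vertex 3.556 0.976 1.035
endloop
endfacet
facet normal -0.490 -0.833 -0.257
outer loop
vertex 3.391 1.255 0.445
vertex 3.556 0.976 1.035
vertex 2.986 1.329 0.978
endloop
endfacet
facet normal -0.786 -0.261 -0.561
outer loop
vertex 3.391 1.255 0.445
vertex 2.986 1.329 0.978
vertex 3.104 1.851 0.57
endloop
endfacet
facet normal -0.285 0.063 -0.956
outer loop
vertex 3.391 1.255 0.445
vertex 3.104 1.851 0.57
vertex 3.748 1.821 0.376
endloop
endfacet
facet normal 0.319 -0.310 -0.895
outer loop
vertex 3.391 1.255 0.445
vertex 3.748 1.821 0.376
vertex 4.027 1.28 0.663
endloop
endfacet
facet normal 0.601 -0.791 0.115
outer loop
vertex 3.556 0.976 1.035
vertex 4.027 1.28 0.663
vertex 4.016 1.369 1.33
endloop
endfacet
facet normal -0.502 -0.738 0.450
outer loop
vertex 2.986 1.329 0.978
vertex 3.556 0.976 1.035
vertex 3.372 1.399 1.524
endloop
endfacet
facet normal -0.981 0.189 -0.041
outer loop
vertex 3.104 1.851 0.57
vertex 2.986 1.329 0.978
vertex 3.093 1.94 1.237
endloop
endfacet
facet normal -0.172 0.712 -0.681
outer loop
vertex 3.748 1.821 0.376
vertex 3.104 1.851 0.57
vertex 3.564 2.244 0.865
endloop
endfacet
facet normal 0.805 0.106 -0.583
outer loop
vertex 4.027 1.28 0.663
vertex 3.748 1.821 0.376
vertex 4.134 1.891 0.922
endloop
endfacet

endsolid


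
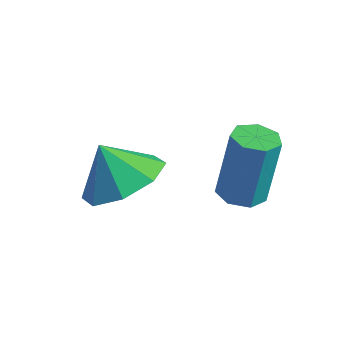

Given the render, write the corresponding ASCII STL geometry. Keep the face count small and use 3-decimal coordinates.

solid 
facet normal 0.548 0.110 -0.829
outer loop
vertex 0.733 -2.54 -2.853
vertex 0.23 -3.252 -3.28
vertex 0.135 -2.289 -3.215
endloop
endfacet
facet normal -0.180 0.643 0.744
outer loop
vertex 0.733 -2.54 -2.853
vertex 0.135 -2.289 -3.215
vertex -0.35 -3.368 -2.4
endloop
endfacet
facet normal 0.547 0.110 -0.830
outer loop
vertex 0.135 -2.289 -3.215
vertex 0.23 -3.252 -3.28
vertex -0.407 -2.601 -3.614
endloop
endfacet
facet normal -0.665 0.617 0.421
outer loop
vertex 0.135 -2.289 -3.215
vertex -0.407 -2.601 -3.614
vertex -0.35 -3.368 -2.4
endloop
endfacet
facet normal 0.548 0.110 -0.829
outer loop
vertex -0.407 -2.601 -3.614
vertex 0.23 -3.252 -3.28
vertex -0.576 -3.295 -3.818
endloop
endfacet
facet normal -0.968 0.188 0.164
outer loop
vertex -0.407 -2.601 -3.614
vertex -0.576 -3.295 -3.818
vertex -0.35 -3.368 -2.4
endloop
endfacet
facet normal 0.548 0.110 -0.829
outer loop
vertex -0.576 -3.295 -3.818
vertex 0.23 -3.252 -3.28
vertex -0.272 -3.963 -3.706
endloop
endfacet
facet normal -0.911 -0.394 0.125
outer loop
vertex -0.576 -3.295 -3.818
vertex -0.272 -3.963 -3.706
vertex -0.35 -3.368 -2.4
endloop
endfacet
facet normal 0.547 0.111 -0.830
outer loop
vertex -0.272 -3.963 -3.706
vertex 0.23 -3.252 -3.28
vertex 0.326 -4.215 -3.345
endloop
endfacet
facet normal -0.527 -0.785 0.326
outer loop
vertex -0.272 -3.963 -3.706
vertex 0.326 -4.215 -3.345
vertex -0.35 -3.368 -2.4
endloop
endfacet
facet normal 0.548 0.111 -0.829
outer loop
vertex 0.326 -4.215 -3.345
vertex 0.23 -3.252 -3.28
vertex 0.868 -3.902 -2.945
endloop
endfacet
facet normal -0.042 -0.759 0.650
outer loop
vertex 0.326 -4.215 -3.345
vertex 0.868 -3.902 -2.945
vertex -0.35 -3.368 -2.4
endloop
endfacet
facet normal 0.548 0.110 -0.829
outer loop
vertex 0.868 -3.902 -2.945
vertex 0.23 -3.252 -3.28
vertex 1.036 -3.208 -2.742
endloop
endfacet
facet normal 0.262 -0.329 0.907
outer loop
vertex 0.868 -3.902 -2.945
vertex 1.036 -3.208 -2.742
vertex -0.35 -3.368 -2.4
endloop
endfacet
facet normal 0.548 0.111 -0.829
outer loop
vertex 1.036 -3.208 -2.742
vertex 0.23 -3.252 -3.28
vertex 0.733 -2.54 -2.853
endloop
endfacet
facet normal 0.205 0.250 0.946
outer loop
vertex 1.036 -3.208 -2.742
vertex 0.733 -2.54 -2.853
vertex -0.35 -3.368 -2.4
endloop
endfacet
facet normal -0.012 -0.234 -0.972
outer loop
vertex 2.553 -1.532 -3.574
vertex 2.06 -1.744 -3.517
vertex 2.196 -1.236 -3.641
endloop
endfacet
facet normal 0.648 0.739 -0.186
outer loop
vertex 2.553 -1.532 -3.574
vertex 2.196 -1.236 -3.641
vertex 2.574 -1.145 -1.96
endloop
endfacet
facet normal 0.648 0.739 -0.186
outer loop
vertex 2.574 -1.145 -1.96
vertex 2.196 -1.236 -3.641
vertex 2.217 -0.849 -2.027
endloop
endfacet
facet normal 0.012 0.234 0.972
outer loop
vertex 2.574 -1.145 -1.96
vertex 2.217 -0.849 -2.027
vertex 2.08 -1.356 -1.903
endloop
endfacet
facet normal -0.013 -0.234 -0.972
outer loop
vertex 2.196 -1.236 -3.641
vertex 2.06 -1.744 -3.517
vertex 1.736 -1.322 -3.614
endloop
endfacet
facet normal -0.192 0.955 -0.226
outer loop
vertex 2.196 -1.236 -3.641
vertex 1.736 -1.322 -3.614
vertex 2.217 -0.849 -2.027
endloop
endfacet
facet normal -0.192 0.955 -0.226
outer loop
vertex 2.217 -0.849 -2.027
vertex 1.736 -1.322 -3.614
vertex 1.757 -0.935 -2.0
endloop
endfacet
facet normal 0.013 0.234 0.972
outer loop
vertex 2.217 -0.849 -2.027
vertex 1.757 -0.935 -2.0
vertex 2.08 -1.356 -1.903
endloop
endfacet
facet normal -0.013 -0.234 -0.972
outer loop
vertex 1.736 -1.322 -3.614
vertex 2.06 -1.744 -3.517
vertex 1.52 -1.726 -3.514
endloop
endfacet
facet normal -0.887 0.451 -0.096
outer loop
vertex 1.736 -1.322 -3.614
vertex 1.52 -1.726 -3.514
vertex 1.757 -0.935 -2.0
endloop
endfacet
facet normal -0.887 0.451 -0.097
outer loop
vertex 1.757 -0.935 -2.0
vertex 1.52 -1.726 -3.514
vertex 1.541 -1.338 -1.9
endloop
endfacet
facet normal 0.013 0.234 0.972
outer loop
vertex 1.757 -0.935 -2.0
vertex 1.541 -1.338 -1.9
vertex 2.08 -1.356 -1.903
endloop
endfacet
facet normal -0.013 -0.232 -0.973
outer loop
vertex 1.52 -1.726 -3.514
vertex 2.06 -1.744 -3.517
vertex 1.71 -2.143 -3.417
endloop
endfacet
facet normal -0.914 -0.392 0.106
outer loop
vertex 1.52 -1.726 -3.514
vertex 1.71 -2.143 -3.417
vertex 1.541 -1.338 -1.9
endloop
endfacet
facet normal -0.914 -0.391 0.106
outer loop
vertex 1.541 -1.338 -1.9
vertex 1.71 -2.143 -3.417
vertex 1.731 -1.756 -1.803
endloop
endfacet
facet normal 0.013 0.232 0.973
outer loop
vertex 1.541 -1.338 -1.9
vertex 1.731 -1.756 -1.803
vertex 2.08 -1.356 -1.903
endloop
endfacet
facet normal -0.012 -0.233 -0.972
outer loop
vertex 1.71 -2.143 -3.417
vertex 2.06 -1.744 -3.517
vertex 2.163 -2.259 -3.395
endloop
endfacet
facet normal -0.252 -0.940 0.229
outer loop
vertex 1.71 -2.143 -3.417
vertex 2.163 -2.259 -3.395
vertex 1.731 -1.756 -1.803
endloop
endfacet
facet normal -0.252 -0.940 0.229
outer loop
vertex 1.731 -1.756 -1.803
vertex 2.163 -2.259 -3.395
vertex 2.184 -1.872 -1.781
endloop
endfacet
facet normal 0.012 0.232 0.973
outer loop
vertex 1.731 -1.756 -1.803
vertex 2.184 -1.872 -1.781
vertex 2.08 -1.356 -1.903
endloop
endfacet
facet normal -0.013 -0.233 -0.972
outer loop
vertex 2.163 -2.259 -3.395
vertex 2.06 -1.744 -3.517
vertex 2.539 -1.987 -3.465
endloop
endfacet
facet normal 0.598 -0.781 0.179
outer loop
vertex 2.163 -2.259 -3.395
vertex 2.539 -1.987 -3.465
vertex 2.184 -1.872 -1.781
endloop
endfacet
facet normal 0.599 -0.780 0.180
outer loop
vertex 2.184 -1.872 -1.781
vertex 2.539 -1.987 -3.465
vertex 2.559 -1.6 -1.851
endloop
endfacet
facet normal 0.013 0.233 0.973
outer loop
vertex 2.184 -1.872 -1.781
vertex 2.559 -1.6 -1.851
vertex 2.08 -1.356 -1.903
endloop
endfacet
facet normal -0.012 -0.233 -0.972
outer loop
vertex 2.539 -1.987 -3.465
vertex 2.06 -1.744 -3.517
vertex 2.553 -1.532 -3.574
endloop
endfacet
facet normal 0.999 -0.032 -0.005
outer loop
vertex 2.539 -1.987 -3.465
vertex 2.553 -1.532 -3.574
vertex 2.559 -1.6 -1.851
endloop
endfacet
facet normal 0.999 -0.034 -0.005
outer loop
vertex 2.559 -1.6 -1.851
vertex 2.553 -1.532 -3.574
vertex 2.574 -1.145 -1.96
endloop
endfacet
facet normal 0.013 0.233 0.972
outer loop
vertex 2.559 -1.6 -1.851
vertex 2.574 -1.145 -1.96
vertex 2.08 -1.356 -1.903
endloop
endfacet

endsolid


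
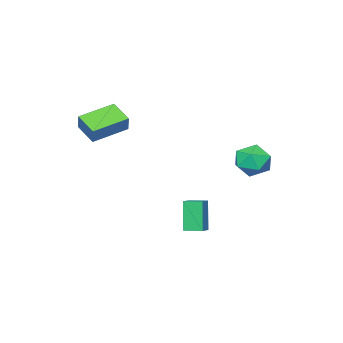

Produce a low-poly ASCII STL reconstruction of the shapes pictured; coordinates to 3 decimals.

solid 
facet normal -0.938 0.239 0.249
outer loop
vertex 2.632 -1.075 3.166
vertex 2.765 0.079 2.561
vertex 2.302 -1.483 2.315
endloop
endfacet
facet normal -0.101 -0.881 0.462
outer loop
vertex 4.095 -1.939 1.839
vertex 2.632 -1.075 3.166
vertex 2.302 -1.483 2.315
endloop
endfacet
facet normal -0.938 0.239 0.249
outer loop
vertex 2.302 -1.483 2.315
vertex 2.765 0.079 2.561
vertex 2.435 -0.329 1.71
endloop
endfacet
facet normal -0.330 -0.408 -0.851
outer loop
vertex 2.435 -0.329 1.71
vertex 4.095 -1.939 1.839
vertex 2.302 -1.483 2.315
endloop
endfacet
facet normal 0.330 0.408 0.851
outer loop
vertex 2.632 -1.075 3.166
vertex 4.558 -0.377 2.085
vertex 2.765 0.079 2.561
endloop
endfacet
facet normal -0.101 -0.881 0.462
outer loop
vertex 4.425 -1.531 2.69
vertex 2.632 -1.075 3.166
vertex 4.095 -1.939 1.839
endloop
endfacet
facet normal 0.330 0.408 0.851
outer loop
vertex 4.425 -1.531 2.69
vertex 4.558 -0.377 2.085
vertex 2.632 -1.075 3.166
endloop
endfacet
facet normal 0.101 0.881 -0.462
outer loop
vertex 2.765 0.079 2.561
vertex 4.558 -0.377 2.085
vertex 2.435 -0.329 1.71
endloop
endfacet
facet normal -0.330 -0.408 -0.851
outer loop
vertex 4.228 -0.785 1.234
vertex 4.095 -1.939 1.839
vertex 2.435 -0.329 1.71
endloop
endfacet
facet normal 0.101 0.881 -0.462
outer loop
vertex 2.435 -0.329 1.71
vertex 4.558 -0.377 2.085
vertex 4.228 -0.785 1.234
endloop
endfacet
facet normal 0.938 -0.239 -0.249
outer loop
vertex 4.228 -0.785 1.234
vertex 4.425 -1.531 2.69
vertex 4.095 -1.939 1.839
endloop
endfacet
facet normal 0.938 -0.239 -0.249
outer loop
vertex 4.558 -0.377 2.085
vertex 4.425 -1.531 2.69
vertex 4.228 -0.785 1.234
endloop
endfacet
facet normal -0.763 0.647 -0.000
outer loop
vertex -2.39 4.156 -0.993
vertex -2.866 3.595 -0.271
vertex -2.224 4.352 0.005
endloop
endfacet
facet normal -0.149 0.975 -0.167
outer loop
vertex -2.39 4.156 -0.993
vertex -2.224 4.352 0.005
vertex -1.436 4.359 -0.66
endloop
endfacet
facet normal 0.120 0.656 -0.745
outer loop
vertex -2.39 4.156 -0.993
vertex -1.436 4.359 -0.66
vertex -1.593 3.608 -1.347
endloop
endfacet
facet normal -0.325 0.132 -0.936
outer loop
vertex -2.39 4.156 -0.993
vertex -1.593 3.608 -1.347
vertex -2.477 3.136 -1.107
endloop
endfacet
facet normal -0.871 0.127 -0.475
outer loop
vertex -2.39 4.156 -0.993
vertex -2.477 3.136 -1.107
vertex -2.866 3.595 -0.271
endloop
endfacet
facet normal 0.307 0.875 0.373
outer loop
vertex -1.436 4.359 -0.66
vertex -2.224 4.352 0.005
vertex -1.323 3.924 0.267
endloop
endfacet
facet normal -0.684 0.346 0.643
outer loop
vertex -2.224 4.352 0.005
vertex -2.866 3.595 -0.271
vertex -2.207 3.452 0.507
endloop
endfacet
facet normal -0.859 -0.495 -0.128
outer loop
vertex -2.866 3.595 -0.271
vertex -2.477 3.136 -1.107
vertex -2.364 2.701 -0.18
endloop
endfacet
facet normal 0.023 -0.487 -0.873
outer loop
vertex -2.477 3.136 -1.107
vertex -1.593 3.608 -1.347
vertex -1.576 2.708 -0.845
endloop
endfacet
facet normal 0.743 0.360 -0.564
outer loop
vertex -1.593 3.608 -1.347
vertex -1.436 4.359 -0.66
vertex -0.934 3.465 -0.569
endloop
endfacet
facet normal 0.325 -0.132 0.936
outer loop
vertex -1.41 2.904 0.153
vertex -1.323 3.924 0.267
vertex -2.207 3.452 0.507
endloop
endfacet
facet normal -0.120 -0.656 0.745
outer loop
vertex -1.41 2.904 0.153
vertex -2.207 3.452 0.507
vertex -2.364 2.701 -0.18
endloop
endfacet
facet normal 0.149 -0.975 0.167
outer loop
vertex -1.41 2.904 0.153
vertex -2.364 2.701 -0.18
vertex -1.576 2.708 -0.845
endloop
endfacet
facet normal 0.763 -0.647 0.000
outer loop
vertex -1.41 2.904 0.153
vertex -1.576 2.708 -0.845
vertex -0.934 3.465 -0.569
endloop
endfacet
facet normal 0.871 -0.127 0.475
outer loop
vertex -1.41 2.904 0.153
vertex -0.934 3.465 -0.569
vertex -1.323 3.924 0.267
endloop
endfacet
facet normal -0.023 0.487 0.873
outer loop
vertex -2.207 3.452 0.507
vertex -1.323 3.924 0.267
vertex -2.224 4.352 0.005
endloop
endfacet
facet normal -0.743 -0.360 0.564
outer loop
vertex -2.364 2.701 -0.18
vertex -2.207 3.452 0.507
vertex -2.866 3.595 -0.271
endloop
endfacet
facet normal -0.307 -0.875 -0.373
outer loop
vertex -1.576 2.708 -0.845
vertex -2.364 2.701 -0.18
vertex -2.477 3.136 -1.107
endloop
endfacet
facet normal 0.684 -0.346 -0.643
outer loop
vertex -0.934 3.465 -0.569
vertex -1.576 2.708 -0.845
vertex -1.593 3.608 -1.347
endloop
endfacet
facet normal 0.859 0.495 0.128
outer loop
vertex -1.323 3.924 0.267
vertex -0.934 3.465 -0.569
vertex -1.436 4.359 -0.66
endloop
endfacet
facet normal -0.852 -0.408 -0.328
outer loop
vertex 0.304 1.503 -3.002
vertex -0.139 2.335 -2.887
vertex 0.721 1.95 -4.642
endloop
endfacet
facet normal 0.467 -0.876 -0.120
outer loop
vertex 1.419 2.285 -4.373
vertex 0.304 1.503 -3.002
vertex 0.721 1.95 -4.642
endloop
endfacet
facet normal -0.852 -0.409 -0.328
outer loop
vertex 0.721 1.95 -4.642
vertex -0.139 2.335 -2.887
vertex 0.277 2.782 -4.527
endloop
endfacet
facet normal 0.238 0.256 -0.937
outer loop
vertex 0.277 2.782 -4.527
vertex 1.419 2.285 -4.373
vertex 0.721 1.95 -4.642
endloop
endfacet
facet normal -0.238 -0.256 0.937
outer loop
vertex 0.304 1.503 -3.002
vertex 0.559 2.67 -2.618
vertex -0.139 2.335 -2.887
endloop
endfacet
facet normal 0.466 -0.876 -0.121
outer loop
vertex 1.003 1.838 -2.733
vertex 0.304 1.503 -3.002
vertex 1.419 2.285 -4.373
endloop
endfacet
facet normal -0.238 -0.256 0.937
outer loop
vertex 1.003 1.838 -2.733
vertex 0.559 2.67 -2.618
vertex 0.304 1.503 -3.002
endloop
endfacet
facet normal -0.467 0.876 0.120
outer loop
vertex -0.139 2.335 -2.887
vertex 0.559 2.67 -2.618
vertex 0.277 2.782 -4.527
endloop
endfacet
facet normal 0.238 0.256 -0.937
outer loop
vertex 0.976 3.117 -4.258
vertex 1.419 2.285 -4.373
vertex 0.277 2.782 -4.527
endloop
endfacet
facet normal -0.466 0.876 0.120
outer loop
vertex 0.277 2.782 -4.527
vertex 0.559 2.67 -2.618
vertex 0.976 3.117 -4.258
endloop
endfacet
facet normal 0.852 0.408 0.327
outer loop
vertex 0.976 3.117 -4.258
vertex 1.003 1.838 -2.733
vertex 1.419 2.285 -4.373
endloop
endfacet
facet normal 0.852 0.409 0.328
outer loop
vertex 0.559 2.67 -2.618
vertex 1.003 1.838 -2.733
vertex 0.976 3.117 -4.258
endloop
endfacet

endsolid


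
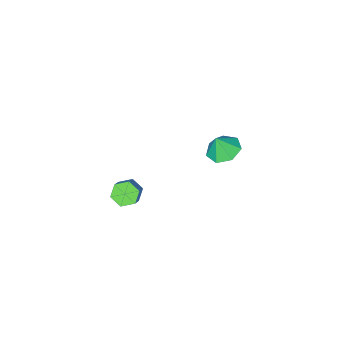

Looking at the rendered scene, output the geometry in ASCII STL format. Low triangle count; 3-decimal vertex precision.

solid 
facet normal -0.340 0.145 -0.929
outer loop
vertex -2.695 -1.316 -2.586
vertex -3.652 -1.756 -2.304
vertex -3.343 -0.711 -2.254
endloop
endfacet
facet normal 0.720 0.516 0.465
outer loop
vertex -2.695 -1.316 -2.586
vertex -3.343 -0.711 -2.254
vertex -3.208 -1.944 -1.096
endloop
endfacet
facet normal -0.341 0.145 -0.929
outer loop
vertex -3.343 -0.711 -2.254
vertex -3.652 -1.756 -2.304
vertex -4.223 -0.893 -1.959
endloop
endfacet
facet normal 0.099 0.687 0.720
outer loop
vertex -3.343 -0.711 -2.254
vertex -4.223 -0.893 -1.959
vertex -3.208 -1.944 -1.096
endloop
endfacet
facet normal -0.341 0.145 -0.929
outer loop
vertex -4.223 -0.893 -1.959
vertex -3.652 -1.756 -2.304
vertex -4.673 -1.725 -1.924
endloop
endfacet
facet normal -0.442 0.275 0.854
outer loop
vertex -4.223 -0.893 -1.959
vertex -4.673 -1.725 -1.924
vertex -3.208 -1.944 -1.096
endloop
endfacet
facet normal -0.341 0.145 -0.929
outer loop
vertex -4.673 -1.725 -1.924
vertex -3.652 -1.756 -2.304
vertex -4.354 -2.579 -2.175
endloop
endfacet
facet normal -0.494 -0.410 0.766
outer loop
vertex -4.673 -1.725 -1.924
vertex -4.354 -2.579 -2.175
vertex -3.208 -1.944 -1.096
endloop
endfacet
facet normal -0.341 0.145 -0.929
outer loop
vertex -4.354 -2.579 -2.175
vertex -3.652 -1.756 -2.304
vertex -3.506 -2.813 -2.523
endloop
endfacet
facet normal -0.020 -0.852 0.523
outer loop
vertex -4.354 -2.579 -2.175
vertex -3.506 -2.813 -2.523
vertex -3.208 -1.944 -1.096
endloop
endfacet
facet normal -0.341 0.145 -0.929
outer loop
vertex -3.506 -2.813 -2.523
vertex -3.652 -1.756 -2.304
vertex -2.768 -2.251 -2.706
endloop
endfacet
facet normal 0.624 -0.719 0.307
outer loop
vertex -3.506 -2.813 -2.523
vertex -2.768 -2.251 -2.706
vertex -3.208 -1.944 -1.096
endloop
endfacet
facet normal -0.341 0.146 -0.929
outer loop
vertex -2.768 -2.251 -2.706
vertex -3.652 -1.756 -2.304
vertex -2.695 -1.316 -2.586
endloop
endfacet
facet normal 0.953 -0.111 0.282
outer loop
vertex -2.768 -2.251 -2.706
vertex -2.695 -1.316 -2.586
vertex -3.208 -1.944 -1.096
endloop
endfacet
facet normal -0.572 -0.477 -0.667
outer loop
vertex 3.772 -2.427 -1.751
vertex 3.142 -1.961 -1.544
vertex 3.64 -1.728 -2.138
endloop
endfacet
facet normal 0.804 -0.165 -0.572
outer loop
vertex 3.772 -2.427 -1.751
vertex 3.64 -1.728 -2.138
vertex 4.567 -1.765 -0.824
endloop
endfacet
facet normal 0.804 -0.166 -0.572
outer loop
vertex 4.567 -1.765 -0.824
vertex 3.64 -1.728 -2.138
vertex 4.436 -1.065 -1.211
endloop
endfacet
facet normal 0.573 0.476 0.667
outer loop
vertex 4.567 -1.765 -0.824
vertex 4.436 -1.065 -1.211
vertex 3.938 -1.299 -0.616
endloop
endfacet
facet normal -0.573 -0.477 -0.667
outer loop
vertex 3.64 -1.728 -2.138
vertex 3.142 -1.961 -1.544
vertex 3.011 -1.262 -1.931
endloop
endfacet
facet normal 0.262 0.664 -0.700
outer loop
vertex 3.64 -1.728 -2.138
vertex 3.011 -1.262 -1.931
vertex 4.436 -1.065 -1.211
endloop
endfacet
facet normal 0.261 0.665 -0.699
outer loop
vertex 4.436 -1.065 -1.211
vertex 3.011 -1.262 -1.931
vertex 3.807 -0.599 -1.003
endloop
endfacet
facet normal 0.573 0.476 0.667
outer loop
vertex 4.436 -1.065 -1.211
vertex 3.807 -0.599 -1.003
vertex 3.938 -1.299 -0.616
endloop
endfacet
facet normal -0.573 -0.476 -0.666
outer loop
vertex 3.011 -1.262 -1.931
vertex 3.142 -1.961 -1.544
vertex 2.513 -1.495 -1.336
endloop
endfacet
facet normal -0.542 0.831 -0.128
outer loop
vertex 3.011 -1.262 -1.931
vertex 2.513 -1.495 -1.336
vertex 3.807 -0.599 -1.003
endloop
endfacet
facet normal -0.542 0.830 -0.128
outer loop
vertex 3.807 -0.599 -1.003
vertex 2.513 -1.495 -1.336
vertex 3.308 -0.833 -0.409
endloop
endfacet
facet normal 0.572 0.476 0.668
outer loop
vertex 3.807 -0.599 -1.003
vertex 3.308 -0.833 -0.409
vertex 3.938 -1.299 -0.616
endloop
endfacet
facet normal -0.573 -0.476 -0.667
outer loop
vertex 2.513 -1.495 -1.336
vertex 3.142 -1.961 -1.544
vertex 2.644 -2.195 -0.949
endloop
endfacet
facet normal -0.804 0.165 0.571
outer loop
vertex 2.513 -1.495 -1.336
vertex 2.644 -2.195 -0.949
vertex 3.308 -0.833 -0.409
endloop
endfacet
facet normal -0.804 0.165 0.572
outer loop
vertex 3.308 -0.833 -0.409
vertex 2.644 -2.195 -0.949
vertex 3.44 -1.532 -0.022
endloop
endfacet
facet normal 0.572 0.477 0.667
outer loop
vertex 3.308 -0.833 -0.409
vertex 3.44 -1.532 -0.022
vertex 3.938 -1.299 -0.616
endloop
endfacet
facet normal -0.573 -0.476 -0.667
outer loop
vertex 2.644 -2.195 -0.949
vertex 3.142 -1.961 -1.544
vertex 3.273 -2.661 -1.157
endloop
endfacet
facet normal -0.261 -0.665 0.700
outer loop
vertex 2.644 -2.195 -0.949
vertex 3.273 -2.661 -1.157
vertex 3.44 -1.532 -0.022
endloop
endfacet
facet normal -0.262 -0.665 0.700
outer loop
vertex 3.44 -1.532 -0.022
vertex 3.273 -2.661 -1.157
vertex 4.069 -1.998 -0.229
endloop
endfacet
facet normal 0.573 0.477 0.667
outer loop
vertex 3.44 -1.532 -0.022
vertex 4.069 -1.998 -0.229
vertex 3.938 -1.299 -0.616
endloop
endfacet
facet normal -0.572 -0.476 -0.668
outer loop
vertex 3.273 -2.661 -1.157
vertex 3.142 -1.961 -1.544
vertex 3.772 -2.427 -1.751
endloop
endfacet
facet normal 0.542 -0.830 0.128
outer loop
vertex 3.273 -2.661 -1.157
vertex 3.772 -2.427 -1.751
vertex 4.069 -1.998 -0.229
endloop
endfacet
facet normal 0.542 -0.831 0.128
outer loop
vertex 4.069 -1.998 -0.229
vertex 3.772 -2.427 -1.751
vertex 4.567 -1.765 -0.824
endloop
endfacet
facet normal 0.573 0.476 0.666
outer loop
vertex 4.069 -1.998 -0.229
vertex 4.567 -1.765 -0.824
vertex 3.938 -1.299 -0.616
endloop
endfacet

endsolid


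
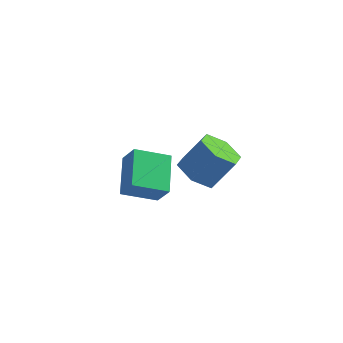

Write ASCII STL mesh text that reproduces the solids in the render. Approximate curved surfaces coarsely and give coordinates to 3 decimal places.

solid 
facet normal -0.520 -0.302 -0.799
outer loop
vertex 2.41 -3.799 2.37
vertex 1.6 -3.141 2.649
vertex 2.387 -2.784 2.002
endloop
endfacet
facet normal 0.854 -0.160 -0.495
outer loop
vertex 2.41 -3.799 2.37
vertex 2.387 -2.784 2.002
vertex 3.31 -3.277 3.752
endloop
endfacet
facet normal 0.854 -0.160 -0.495
outer loop
vertex 3.31 -3.277 3.752
vertex 2.387 -2.784 2.002
vertex 3.287 -2.262 3.384
endloop
endfacet
facet normal 0.520 0.302 0.799
outer loop
vertex 3.31 -3.277 3.752
vertex 3.287 -2.262 3.384
vertex 2.5 -2.619 4.031
endloop
endfacet
facet normal -0.520 -0.302 -0.799
outer loop
vertex 2.387 -2.784 2.002
vertex 1.6 -3.141 2.649
vertex 1.577 -2.126 2.28
endloop
endfacet
facet normal 0.409 0.733 -0.543
outer loop
vertex 2.387 -2.784 2.002
vertex 1.577 -2.126 2.28
vertex 3.287 -2.262 3.384
endloop
endfacet
facet normal 0.409 0.734 -0.543
outer loop
vertex 3.287 -2.262 3.384
vertex 1.577 -2.126 2.28
vertex 2.477 -1.604 3.663
endloop
endfacet
facet normal 0.520 0.302 0.799
outer loop
vertex 3.287 -2.262 3.384
vertex 2.477 -1.604 3.663
vertex 2.5 -2.619 4.031
endloop
endfacet
facet normal -0.521 -0.302 -0.799
outer loop
vertex 1.577 -2.126 2.28
vertex 1.6 -3.141 2.649
vertex 0.79 -2.483 2.928
endloop
endfacet
facet normal -0.445 0.894 -0.048
outer loop
vertex 1.577 -2.126 2.28
vertex 0.79 -2.483 2.928
vertex 2.477 -1.604 3.663
endloop
endfacet
facet normal -0.445 0.894 -0.048
outer loop
vertex 2.477 -1.604 3.663
vertex 0.79 -2.483 2.928
vertex 1.69 -1.961 4.31
endloop
endfacet
facet normal 0.520 0.302 0.799
outer loop
vertex 2.477 -1.604 3.663
vertex 1.69 -1.961 4.31
vertex 2.5 -2.619 4.031
endloop
endfacet
facet normal -0.520 -0.302 -0.799
outer loop
vertex 0.79 -2.483 2.928
vertex 1.6 -3.141 2.649
vertex 0.813 -3.498 3.296
endloop
endfacet
facet normal -0.854 0.160 0.495
outer loop
vertex 0.79 -2.483 2.928
vertex 0.813 -3.498 3.296
vertex 1.69 -1.961 4.31
endloop
endfacet
facet normal -0.854 0.160 0.495
outer loop
vertex 1.69 -1.961 4.31
vertex 0.813 -3.498 3.296
vertex 1.713 -2.976 4.678
endloop
endfacet
facet normal 0.520 0.302 0.799
outer loop
vertex 1.69 -1.961 4.31
vertex 1.713 -2.976 4.678
vertex 2.5 -2.619 4.031
endloop
endfacet
facet normal -0.520 -0.302 -0.799
outer loop
vertex 0.813 -3.498 3.296
vertex 1.6 -3.141 2.649
vertex 1.623 -4.156 3.017
endloop
endfacet
facet normal -0.409 -0.733 0.543
outer loop
vertex 0.813 -3.498 3.296
vertex 1.623 -4.156 3.017
vertex 1.713 -2.976 4.678
endloop
endfacet
facet normal -0.409 -0.733 0.543
outer loop
vertex 1.713 -2.976 4.678
vertex 1.623 -4.156 3.017
vertex 2.523 -3.634 4.4
endloop
endfacet
facet normal 0.520 0.302 0.799
outer loop
vertex 1.713 -2.976 4.678
vertex 2.523 -3.634 4.4
vertex 2.5 -2.619 4.031
endloop
endfacet
facet normal -0.520 -0.302 -0.799
outer loop
vertex 1.623 -4.156 3.017
vertex 1.6 -3.141 2.649
vertex 2.41 -3.799 2.37
endloop
endfacet
facet normal 0.445 -0.894 0.048
outer loop
vertex 1.623 -4.156 3.017
vertex 2.41 -3.799 2.37
vertex 2.523 -3.634 4.4
endloop
endfacet
facet normal 0.445 -0.894 0.048
outer loop
vertex 2.523 -3.634 4.4
vertex 2.41 -3.799 2.37
vertex 3.31 -3.277 3.752
endloop
endfacet
facet normal 0.521 0.302 0.799
outer loop
vertex 2.523 -3.634 4.4
vertex 3.31 -3.277 3.752
vertex 2.5 -2.619 4.031
endloop
endfacet
facet normal -0.499 0.278 -0.821
outer loop
vertex -2.678 -0.641 -1.995
vertex -3.135 1.24 -1.081
vertex -1.124 0.078 -2.696
endloop
endfacet
facet normal 0.214 -0.879 -0.427
outer loop
vertex -0.445 -0.3 -1.579
vertex -2.678 -0.641 -1.995
vertex -1.124 0.078 -2.696
endloop
endfacet
facet normal -0.499 0.278 -0.821
outer loop
vertex -1.124 0.078 -2.696
vertex -3.135 1.24 -1.081
vertex -1.581 1.958 -1.782
endloop
endfacet
facet normal 0.840 0.388 -0.379
outer loop
vertex -1.581 1.958 -1.782
vertex -0.445 -0.3 -1.579
vertex -1.124 0.078 -2.696
endloop
endfacet
facet normal -0.840 -0.388 0.379
outer loop
vertex -2.678 -0.641 -1.995
vertex -2.456 0.862 0.036
vertex -3.135 1.24 -1.081
endloop
endfacet
facet normal 0.214 -0.879 -0.427
outer loop
vertex -1.999 -1.018 -0.878
vertex -2.678 -0.641 -1.995
vertex -0.445 -0.3 -1.579
endloop
endfacet
facet normal -0.840 -0.389 0.379
outer loop
vertex -1.999 -1.018 -0.878
vertex -2.456 0.862 0.036
vertex -2.678 -0.641 -1.995
endloop
endfacet
facet normal -0.213 0.879 0.427
outer loop
vertex -3.135 1.24 -1.081
vertex -2.456 0.862 0.036
vertex -1.581 1.958 -1.782
endloop
endfacet
facet normal 0.840 0.388 -0.379
outer loop
vertex -0.902 1.581 -0.665
vertex -0.445 -0.3 -1.579
vertex -1.581 1.958 -1.782
endloop
endfacet
facet normal -0.214 0.879 0.427
outer loop
vertex -1.581 1.958 -1.782
vertex -2.456 0.862 0.036
vertex -0.902 1.581 -0.665
endloop
endfacet
facet normal 0.499 -0.278 0.821
outer loop
vertex -0.902 1.581 -0.665
vertex -1.999 -1.018 -0.878
vertex -0.445 -0.3 -1.579
endloop
endfacet
facet normal 0.499 -0.278 0.821
outer loop
vertex -2.456 0.862 0.036
vertex -1.999 -1.018 -0.878
vertex -0.902 1.581 -0.665
endloop
endfacet

endsolid


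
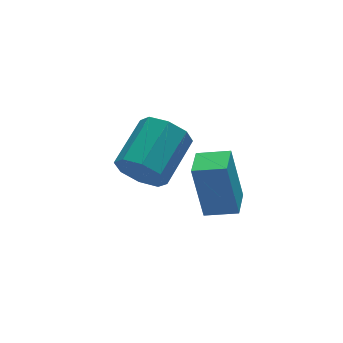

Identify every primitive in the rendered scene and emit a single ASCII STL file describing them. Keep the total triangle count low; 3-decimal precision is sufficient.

solid 
facet normal -0.757 -0.553 -0.347
outer loop
vertex -4.103 -0.813 -4.632
vertex -4.639 -0.581 -3.833
vertex -4.516 -0.185 -4.732
endloop
endfacet
facet normal 0.361 0.089 -0.928
outer loop
vertex -4.103 -0.813 -4.632
vertex -4.516 -0.185 -4.732
vertex -2.565 0.308 -3.927
endloop
endfacet
facet normal 0.360 0.090 -0.928
outer loop
vertex -2.565 0.308 -3.927
vertex -4.516 -0.185 -4.732
vertex -2.977 0.936 -4.026
endloop
endfacet
facet normal 0.758 0.552 0.347
outer loop
vertex -2.565 0.308 -3.927
vertex -2.977 0.936 -4.026
vertex -3.101 0.541 -3.127
endloop
endfacet
facet normal -0.758 -0.552 -0.347
outer loop
vertex -4.516 -0.185 -4.732
vertex -4.639 -0.581 -3.833
vertex -5.0 0.211 -4.304
endloop
endfacet
facet normal -0.130 0.650 -0.749
outer loop
vertex -4.516 -0.185 -4.732
vertex -5.0 0.211 -4.304
vertex -2.977 0.936 -4.026
endloop
endfacet
facet normal -0.129 0.649 -0.750
outer loop
vertex -2.977 0.936 -4.026
vertex -5.0 0.211 -4.304
vertex -3.462 1.333 -3.599
endloop
endfacet
facet normal 0.758 0.552 0.347
outer loop
vertex -2.977 0.936 -4.026
vertex -3.462 1.333 -3.599
vertex -3.101 0.541 -3.127
endloop
endfacet
facet normal -0.758 -0.552 -0.347
outer loop
vertex -5.0 0.211 -4.304
vertex -4.639 -0.581 -3.833
vertex -5.273 0.144 -3.601
endloop
endfacet
facet normal -0.544 0.829 -0.132
outer loop
vertex -5.0 0.211 -4.304
vertex -5.273 0.144 -3.601
vertex -3.462 1.333 -3.599
endloop
endfacet
facet normal -0.544 0.829 -0.131
outer loop
vertex -3.462 1.333 -3.599
vertex -5.273 0.144 -3.601
vertex -3.735 1.265 -2.896
endloop
endfacet
facet normal 0.758 0.552 0.348
outer loop
vertex -3.462 1.333 -3.599
vertex -3.735 1.265 -2.896
vertex -3.101 0.541 -3.127
endloop
endfacet
facet normal -0.758 -0.552 -0.347
outer loop
vertex -5.273 0.144 -3.601
vertex -4.639 -0.581 -3.833
vertex -5.175 -0.348 -3.033
endloop
endfacet
facet normal -0.640 0.523 0.563
outer loop
vertex -5.273 0.144 -3.601
vertex -5.175 -0.348 -3.033
vertex -3.735 1.265 -2.896
endloop
endfacet
facet normal -0.640 0.523 0.563
outer loop
vertex -3.735 1.265 -2.896
vertex -5.175 -0.348 -3.033
vertex -3.637 0.773 -2.328
endloop
endfacet
facet normal 0.758 0.552 0.348
outer loop
vertex -3.735 1.265 -2.896
vertex -3.637 0.773 -2.328
vertex -3.101 0.541 -3.127
endloop
endfacet
facet normal -0.758 -0.552 -0.347
outer loop
vertex -5.175 -0.348 -3.033
vertex -4.639 -0.581 -3.833
vertex -4.763 -0.976 -2.934
endloop
endfacet
facet normal -0.360 -0.090 0.929
outer loop
vertex -5.175 -0.348 -3.033
vertex -4.763 -0.976 -2.934
vertex -3.637 0.773 -2.328
endloop
endfacet
facet normal -0.361 -0.089 0.928
outer loop
vertex -3.637 0.773 -2.328
vertex -4.763 -0.976 -2.934
vertex -3.224 0.145 -2.228
endloop
endfacet
facet normal 0.757 0.553 0.347
outer loop
vertex -3.637 0.773 -2.328
vertex -3.224 0.145 -2.228
vertex -3.101 0.541 -3.127
endloop
endfacet
facet normal -0.758 -0.552 -0.347
outer loop
vertex -4.763 -0.976 -2.934
vertex -4.639 -0.581 -3.833
vertex -4.278 -1.373 -3.361
endloop
endfacet
facet normal 0.129 -0.649 0.750
outer loop
vertex -4.763 -0.976 -2.934
vertex -4.278 -1.373 -3.361
vertex -3.224 0.145 -2.228
endloop
endfacet
facet normal 0.131 -0.650 0.749
outer loop
vertex -3.224 0.145 -2.228
vertex -4.278 -1.373 -3.361
vertex -2.74 -0.251 -2.656
endloop
endfacet
facet normal 0.758 0.552 0.347
outer loop
vertex -3.224 0.145 -2.228
vertex -2.74 -0.251 -2.656
vertex -3.101 0.541 -3.127
endloop
endfacet
facet normal -0.758 -0.552 -0.348
outer loop
vertex -4.278 -1.373 -3.361
vertex -4.639 -0.581 -3.833
vertex -4.005 -1.305 -4.064
endloop
endfacet
facet normal 0.544 -0.829 0.131
outer loop
vertex -4.278 -1.373 -3.361
vertex -4.005 -1.305 -4.064
vertex -2.74 -0.251 -2.656
endloop
endfacet
facet normal 0.544 -0.829 0.132
outer loop
vertex -2.74 -0.251 -2.656
vertex -4.005 -1.305 -4.064
vertex -2.467 -0.184 -3.359
endloop
endfacet
facet normal 0.758 0.552 0.347
outer loop
vertex -2.74 -0.251 -2.656
vertex -2.467 -0.184 -3.359
vertex -3.101 0.541 -3.127
endloop
endfacet
facet normal -0.758 -0.552 -0.348
outer loop
vertex -4.005 -1.305 -4.064
vertex -4.639 -0.581 -3.833
vertex -4.103 -0.813 -4.632
endloop
endfacet
facet normal 0.640 -0.523 -0.563
outer loop
vertex -4.005 -1.305 -4.064
vertex -4.103 -0.813 -4.632
vertex -2.467 -0.184 -3.359
endloop
endfacet
facet normal 0.640 -0.523 -0.563
outer loop
vertex -2.467 -0.184 -3.359
vertex -4.103 -0.813 -4.632
vertex -2.565 0.308 -3.927
endloop
endfacet
facet normal 0.758 0.552 0.347
outer loop
vertex -2.467 -0.184 -3.359
vertex -2.565 0.308 -3.927
vertex -3.101 0.541 -3.127
endloop
endfacet
facet normal -0.570 -0.806 0.157
outer loop
vertex -3.072 -3.68 -1.514
vertex -4.027 -3.054 -1.769
vertex -2.88 -4.209 -3.527
endloop
endfacet
facet normal 0.816 -0.535 0.218
outer loop
vertex -2.213 -3.266 -3.711
vertex -3.072 -3.68 -1.514
vertex -2.88 -4.209 -3.527
endloop
endfacet
facet normal -0.570 -0.806 0.157
outer loop
vertex -2.88 -4.209 -3.527
vertex -4.027 -3.054 -1.769
vertex -3.835 -3.583 -3.782
endloop
endfacet
facet normal 0.092 -0.253 -0.963
outer loop
vertex -3.835 -3.583 -3.782
vertex -2.213 -3.266 -3.711
vertex -2.88 -4.209 -3.527
endloop
endfacet
facet normal -0.092 0.253 0.963
outer loop
vertex -3.072 -3.68 -1.514
vertex -3.36 -2.111 -1.953
vertex -4.027 -3.054 -1.769
endloop
endfacet
facet normal 0.816 -0.535 0.218
outer loop
vertex -2.405 -2.737 -1.698
vertex -3.072 -3.68 -1.514
vertex -2.213 -3.266 -3.711
endloop
endfacet
facet normal -0.092 0.253 0.963
outer loop
vertex -2.405 -2.737 -1.698
vertex -3.36 -2.111 -1.953
vertex -3.072 -3.68 -1.514
endloop
endfacet
facet normal -0.816 0.535 -0.218
outer loop
vertex -4.027 -3.054 -1.769
vertex -3.36 -2.111 -1.953
vertex -3.835 -3.583 -3.782
endloop
endfacet
facet normal 0.092 -0.253 -0.963
outer loop
vertex -3.168 -2.64 -3.966
vertex -2.213 -3.266 -3.711
vertex -3.835 -3.583 -3.782
endloop
endfacet
facet normal -0.816 0.535 -0.218
outer loop
vertex -3.835 -3.583 -3.782
vertex -3.36 -2.111 -1.953
vertex -3.168 -2.64 -3.966
endloop
endfacet
facet normal 0.570 0.806 -0.157
outer loop
vertex -3.168 -2.64 -3.966
vertex -2.405 -2.737 -1.698
vertex -2.213 -3.266 -3.711
endloop
endfacet
facet normal 0.570 0.806 -0.157
outer loop
vertex -3.36 -2.111 -1.953
vertex -2.405 -2.737 -1.698
vertex -3.168 -2.64 -3.966
endloop
endfacet

endsolid
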